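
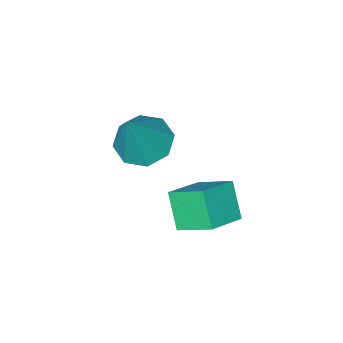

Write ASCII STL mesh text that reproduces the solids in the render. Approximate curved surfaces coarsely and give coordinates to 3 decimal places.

solid 
facet normal -0.457 -0.189 -0.869
outer loop
vertex 1.481 -0.357 1.123
vertex 0.806 -0.459 1.5
vertex 1.17 0.15 1.176
endloop
endfacet
facet normal 0.843 0.528 -0.105
outer loop
vertex 1.481 -0.357 1.123
vertex 1.17 0.15 1.176
vertex 1.574 -0.141 2.96
endloop
endfacet
facet normal -0.457 -0.190 -0.869
outer loop
vertex 1.17 0.15 1.176
vertex 0.806 -0.459 1.5
vertex 0.645 0.3 1.419
endloop
endfacet
facet normal 0.310 0.947 0.084
outer loop
vertex 1.17 0.15 1.176
vertex 0.645 0.3 1.419
vertex 1.574 -0.141 2.96
endloop
endfacet
facet normal -0.458 -0.190 -0.869
outer loop
vertex 0.645 0.3 1.419
vertex 0.806 -0.459 1.5
vertex 0.215 0.005 1.71
endloop
endfacet
facet normal -0.299 0.855 0.425
outer loop
vertex 0.645 0.3 1.419
vertex 0.215 0.005 1.71
vertex 1.574 -0.141 2.96
endloop
endfacet
facet normal -0.457 -0.188 -0.869
outer loop
vertex 0.215 0.005 1.71
vertex 0.806 -0.459 1.5
vertex 0.131 -0.562 1.877
endloop
endfacet
facet normal -0.627 0.304 0.717
outer loop
vertex 0.215 0.005 1.71
vertex 0.131 -0.562 1.877
vertex 1.574 -0.141 2.96
endloop
endfacet
facet normal -0.456 -0.190 -0.869
outer loop
vertex 0.131 -0.562 1.877
vertex 0.806 -0.459 1.5
vertex 0.443 -1.069 1.824
endloop
endfacet
facet normal -0.482 -0.379 0.790
outer loop
vertex 0.131 -0.562 1.877
vertex 0.443 -1.069 1.824
vertex 1.574 -0.141 2.96
endloop
endfacet
facet normal -0.457 -0.190 -0.869
outer loop
vertex 0.443 -1.069 1.824
vertex 0.806 -0.459 1.5
vertex 0.967 -1.218 1.581
endloop
endfacet
facet normal 0.052 -0.798 0.601
outer loop
vertex 0.443 -1.069 1.824
vertex 0.967 -1.218 1.581
vertex 1.574 -0.141 2.96
endloop
endfacet
facet normal -0.456 -0.190 -0.869
outer loop
vertex 0.967 -1.218 1.581
vertex 0.806 -0.459 1.5
vertex 1.397 -0.923 1.291
endloop
endfacet
facet normal 0.659 -0.705 0.260
outer loop
vertex 0.967 -1.218 1.581
vertex 1.397 -0.923 1.291
vertex 1.574 -0.141 2.96
endloop
endfacet
facet normal -0.457 -0.190 -0.869
outer loop
vertex 1.397 -0.923 1.291
vertex 0.806 -0.459 1.5
vertex 1.481 -0.357 1.123
endloop
endfacet
facet normal 0.987 -0.156 -0.032
outer loop
vertex 1.397 -0.923 1.291
vertex 1.481 -0.357 1.123
vertex 1.574 -0.141 2.96
endloop
endfacet
facet normal -0.928 -0.117 -0.354
outer loop
vertex -0.228 0.368 -0.234
vertex -0.566 1.275 0.351
vertex 0.018 1.013 -1.091
endloop
endfacet
facet normal 0.299 -0.802 -0.518
outer loop
vertex 1.066 1.145 -0.691
vertex -0.228 0.368 -0.234
vertex 0.018 1.013 -1.091
endloop
endfacet
facet normal -0.928 -0.117 -0.354
outer loop
vertex 0.018 1.013 -1.091
vertex -0.566 1.275 0.351
vertex -0.32 1.919 -0.506
endloop
endfacet
facet normal 0.223 0.586 -0.779
outer loop
vertex -0.32 1.919 -0.506
vertex 1.066 1.145 -0.691
vertex 0.018 1.013 -1.091
endloop
endfacet
facet normal -0.224 -0.586 0.779
outer loop
vertex -0.228 0.368 -0.234
vertex 0.482 1.407 0.751
vertex -0.566 1.275 0.351
endloop
endfacet
facet normal 0.299 -0.802 -0.517
outer loop
vertex 0.82 0.501 0.166
vertex -0.228 0.368 -0.234
vertex 1.066 1.145 -0.691
endloop
endfacet
facet normal -0.223 -0.586 0.779
outer loop
vertex 0.82 0.501 0.166
vertex 0.482 1.407 0.751
vertex -0.228 0.368 -0.234
endloop
endfacet
facet normal -0.298 0.802 0.517
outer loop
vertex -0.566 1.275 0.351
vertex 0.482 1.407 0.751
vertex -0.32 1.919 -0.506
endloop
endfacet
facet normal 0.223 0.586 -0.779
outer loop
vertex 0.728 2.052 -0.106
vertex 1.066 1.145 -0.691
vertex -0.32 1.919 -0.506
endloop
endfacet
facet normal -0.299 0.802 0.517
outer loop
vertex -0.32 1.919 -0.506
vertex 0.482 1.407 0.751
vertex 0.728 2.052 -0.106
endloop
endfacet
facet normal 0.928 0.117 0.354
outer loop
vertex 0.728 2.052 -0.106
vertex 0.82 0.501 0.166
vertex 1.066 1.145 -0.691
endloop
endfacet
facet normal 0.928 0.117 0.354
outer loop
vertex 0.482 1.407 0.751
vertex 0.82 0.501 0.166
vertex 0.728 2.052 -0.106
endloop
endfacet

endsolid


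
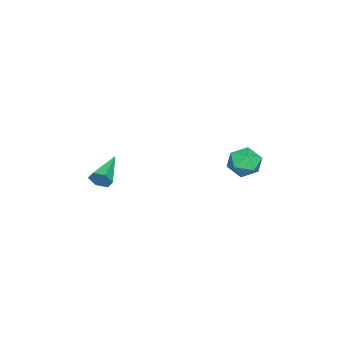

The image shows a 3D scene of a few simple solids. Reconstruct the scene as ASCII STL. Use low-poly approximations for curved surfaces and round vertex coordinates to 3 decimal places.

solid 
facet normal 0.013 -0.183 0.983
outer loop
vertex 0.271 4.114 2.432
vertex -0.64 3.793 2.384
vertex 0.096 3.179 2.26
endloop
endfacet
facet normal 0.665 -0.254 0.703
outer loop
vertex 0.271 4.114 2.432
vertex 0.096 3.179 2.26
vertex 0.791 3.64 1.769
endloop
endfacet
facet normal 0.841 0.366 0.398
outer loop
vertex 0.271 4.114 2.432
vertex 0.791 3.64 1.769
vertex 0.484 4.539 1.59
endloop
endfacet
facet normal 0.298 0.820 0.489
outer loop
vertex 0.271 4.114 2.432
vertex 0.484 4.539 1.59
vertex -0.401 4.634 1.97
endloop
endfacet
facet normal -0.214 0.480 0.851
outer loop
vertex 0.271 4.114 2.432
vertex -0.401 4.634 1.97
vertex -0.64 3.793 2.384
endloop
endfacet
facet normal 0.633 -0.751 0.191
outer loop
vertex 0.791 3.64 1.769
vertex 0.096 3.179 2.26
vertex 0.201 3.026 1.31
endloop
endfacet
facet normal -0.423 -0.637 0.644
outer loop
vertex 0.096 3.179 2.26
vertex -0.64 3.793 2.384
vertex -0.684 3.121 1.69
endloop
endfacet
facet normal -0.790 0.437 0.431
outer loop
vertex -0.64 3.793 2.384
vertex -0.401 4.634 1.97
vertex -0.991 4.02 1.511
endloop
endfacet
facet normal 0.040 0.987 -0.155
outer loop
vertex -0.401 4.634 1.97
vertex 0.484 4.539 1.59
vertex -0.296 4.481 1.02
endloop
endfacet
facet normal 0.919 0.253 -0.303
outer loop
vertex 0.484 4.539 1.59
vertex 0.791 3.64 1.769
vertex 0.44 3.867 0.896
endloop
endfacet
facet normal -0.298 -0.820 -0.489
outer loop
vertex -0.471 3.546 0.848
vertex 0.201 3.026 1.31
vertex -0.684 3.121 1.69
endloop
endfacet
facet normal -0.841 -0.366 -0.398
outer loop
vertex -0.471 3.546 0.848
vertex -0.684 3.121 1.69
vertex -0.991 4.02 1.511
endloop
endfacet
facet normal -0.665 0.254 -0.703
outer loop
vertex -0.471 3.546 0.848
vertex -0.991 4.02 1.511
vertex -0.296 4.481 1.02
endloop
endfacet
facet normal -0.013 0.183 -0.983
outer loop
vertex -0.471 3.546 0.848
vertex -0.296 4.481 1.02
vertex 0.44 3.867 0.896
endloop
endfacet
facet normal 0.214 -0.480 -0.851
outer loop
vertex -0.471 3.546 0.848
vertex 0.44 3.867 0.896
vertex 0.201 3.026 1.31
endloop
endfacet
facet normal -0.040 -0.987 0.155
outer loop
vertex -0.684 3.121 1.69
vertex 0.201 3.026 1.31
vertex 0.096 3.179 2.26
endloop
endfacet
facet normal -0.919 -0.253 0.303
outer loop
vertex -0.991 4.02 1.511
vertex -0.684 3.121 1.69
vertex -0.64 3.793 2.384
endloop
endfacet
facet normal -0.633 0.751 -0.191
outer loop
vertex -0.296 4.481 1.02
vertex -0.991 4.02 1.511
vertex -0.401 4.634 1.97
endloop
endfacet
facet normal 0.423 0.637 -0.644
outer loop
vertex 0.44 3.867 0.896
vertex -0.296 4.481 1.02
vertex 0.484 4.539 1.59
endloop
endfacet
facet normal 0.790 -0.437 -0.431
outer loop
vertex 0.201 3.026 1.31
vertex 0.44 3.867 0.896
vertex 0.791 3.64 1.769
endloop
endfacet
facet normal 0.953 0.030 -0.302
outer loop
vertex 2.183 -3.259 0.422
vertex 1.998 -2.949 -0.131
vertex 2.157 -2.599 0.406
endloop
endfacet
facet normal 0.027 0.025 0.999
outer loop
vertex 2.183 -3.259 0.422
vertex 2.157 -2.599 0.406
vertex 0.102 -3.011 0.471
endloop
endfacet
facet normal 0.953 0.032 -0.303
outer loop
vertex 2.157 -2.599 0.406
vertex 1.998 -2.949 -0.131
vertex 1.971 -2.29 -0.147
endloop
endfacet
facet normal -0.152 0.840 0.521
outer loop
vertex 2.157 -2.599 0.406
vertex 1.971 -2.29 -0.147
vertex 0.102 -3.011 0.471
endloop
endfacet
facet normal 0.952 0.032 -0.303
outer loop
vertex 1.971 -2.29 -0.147
vertex 1.998 -2.949 -0.131
vertex 1.812 -2.639 -0.683
endloop
endfacet
facet normal -0.441 0.806 -0.394
outer loop
vertex 1.971 -2.29 -0.147
vertex 1.812 -2.639 -0.683
vertex 0.102 -3.011 0.471
endloop
endfacet
facet normal 0.952 0.032 -0.303
outer loop
vertex 1.812 -2.639 -0.683
vertex 1.998 -2.949 -0.131
vertex 1.839 -3.298 -0.668
endloop
endfacet
facet normal -0.553 -0.042 -0.832
outer loop
vertex 1.812 -2.639 -0.683
vertex 1.839 -3.298 -0.668
vertex 0.102 -3.011 0.471
endloop
endfacet
facet normal 0.953 0.032 -0.303
outer loop
vertex 1.839 -3.298 -0.668
vertex 1.998 -2.949 -0.131
vertex 2.025 -3.608 -0.115
endloop
endfacet
facet normal -0.374 -0.857 -0.355
outer loop
vertex 1.839 -3.298 -0.668
vertex 2.025 -3.608 -0.115
vertex 0.102 -3.011 0.471
endloop
endfacet
facet normal 0.953 0.032 -0.301
outer loop
vertex 2.025 -3.608 -0.115
vertex 1.998 -2.949 -0.131
vertex 2.183 -3.259 0.422
endloop
endfacet
facet normal -0.085 -0.824 0.560
outer loop
vertex 2.025 -3.608 -0.115
vertex 2.183 -3.259 0.422
vertex 0.102 -3.011 0.471
endloop
endfacet

endsolid


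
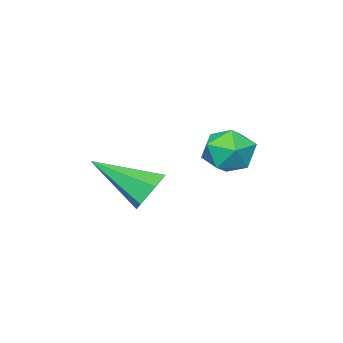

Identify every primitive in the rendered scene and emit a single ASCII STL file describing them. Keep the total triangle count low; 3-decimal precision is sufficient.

solid 
facet normal -0.402 0.760 -0.511
outer loop
vertex -2.722 -2.058 1.091
vertex -3.455 -2.319 1.279
vertex -3.08 -1.799 1.758
endloop
endfacet
facet normal 0.883 0.305 0.356
outer loop
vertex -2.722 -2.058 1.091
vertex -3.08 -1.799 1.758
vertex -2.585 -3.961 2.381
endloop
endfacet
facet normal -0.403 0.760 -0.510
outer loop
vertex -3.08 -1.799 1.758
vertex -3.455 -2.319 1.279
vertex -3.813 -2.061 1.946
endloop
endfacet
facet normal 0.134 0.303 0.944
outer loop
vertex -3.08 -1.799 1.758
vertex -3.813 -2.061 1.946
vertex -2.585 -3.961 2.381
endloop
endfacet
facet normal -0.403 0.760 -0.510
outer loop
vertex -3.813 -2.061 1.946
vertex -3.455 -2.319 1.279
vertex -4.187 -2.581 1.467
endloop
endfacet
facet normal -0.626 -0.235 0.744
outer loop
vertex -3.813 -2.061 1.946
vertex -4.187 -2.581 1.467
vertex -2.585 -3.961 2.381
endloop
endfacet
facet normal -0.403 0.760 -0.510
outer loop
vertex -4.187 -2.581 1.467
vertex -3.455 -2.319 1.279
vertex -3.829 -2.839 0.8
endloop
endfacet
facet normal -0.637 -0.769 -0.044
outer loop
vertex -4.187 -2.581 1.467
vertex -3.829 -2.839 0.8
vertex -2.585 -3.961 2.381
endloop
endfacet
facet normal -0.402 0.760 -0.511
outer loop
vertex -3.829 -2.839 0.8
vertex -3.455 -2.319 1.279
vertex -3.096 -2.578 0.612
endloop
endfacet
facet normal 0.111 -0.767 -0.632
outer loop
vertex -3.829 -2.839 0.8
vertex -3.096 -2.578 0.612
vertex -2.585 -3.961 2.381
endloop
endfacet
facet normal -0.402 0.760 -0.511
outer loop
vertex -3.096 -2.578 0.612
vertex -3.455 -2.319 1.279
vertex -2.722 -2.058 1.091
endloop
endfacet
facet normal 0.872 -0.230 -0.432
outer loop
vertex -3.096 -2.578 0.612
vertex -2.722 -2.058 1.091
vertex -2.585 -3.961 2.381
endloop
endfacet
facet normal 0.017 0.692 0.722
outer loop
vertex -4.425 0.913 3.812
vertex -3.989 0.336 4.355
vertex -3.521 0.889 3.814
endloop
endfacet
facet normal 0.026 0.997 0.077
outer loop
vertex -4.425 0.913 3.812
vertex -3.521 0.889 3.814
vertex -3.97 0.961 3.032
endloop
endfacet
facet normal -0.557 0.783 -0.277
outer loop
vertex -4.425 0.913 3.812
vertex -3.97 0.961 3.032
vertex -4.715 0.452 3.09
endloop
endfacet
facet normal -0.926 0.347 0.150
outer loop
vertex -4.425 0.913 3.812
vertex -4.715 0.452 3.09
vertex -4.727 0.066 3.907
endloop
endfacet
facet normal -0.572 0.290 0.767
outer loop
vertex -4.425 0.913 3.812
vertex -4.727 0.066 3.907
vertex -3.989 0.336 4.355
endloop
endfacet
facet normal 0.598 0.753 -0.274
outer loop
vertex -3.97 0.961 3.032
vertex -3.521 0.889 3.814
vertex -3.253 0.414 3.093
endloop
endfacet
facet normal 0.583 0.259 0.770
outer loop
vertex -3.521 0.889 3.814
vertex -3.989 0.336 4.355
vertex -3.265 0.028 3.91
endloop
endfacet
facet normal -0.369 -0.390 0.843
outer loop
vertex -3.989 0.336 4.355
vertex -4.727 0.066 3.907
vertex -4.01 -0.481 3.968
endloop
endfacet
facet normal -0.942 -0.297 -0.154
outer loop
vertex -4.727 0.066 3.907
vertex -4.715 0.452 3.09
vertex -4.459 -0.409 3.186
endloop
endfacet
facet normal -0.345 0.409 -0.845
outer loop
vertex -4.715 0.452 3.09
vertex -3.97 0.961 3.032
vertex -3.991 0.144 2.645
endloop
endfacet
facet normal 0.926 -0.347 -0.150
outer loop
vertex -3.555 -0.433 3.188
vertex -3.253 0.414 3.093
vertex -3.265 0.028 3.91
endloop
endfacet
facet normal 0.557 -0.783 0.277
outer loop
vertex -3.555 -0.433 3.188
vertex -3.265 0.028 3.91
vertex -4.01 -0.481 3.968
endloop
endfacet
facet normal -0.026 -0.997 -0.077
outer loop
vertex -3.555 -0.433 3.188
vertex -4.01 -0.481 3.968
vertex -4.459 -0.409 3.186
endloop
endfacet
facet normal -0.017 -0.692 -0.722
outer loop
vertex -3.555 -0.433 3.188
vertex -4.459 -0.409 3.186
vertex -3.991 0.144 2.645
endloop
endfacet
facet normal 0.572 -0.290 -0.767
outer loop
vertex -3.555 -0.433 3.188
vertex -3.991 0.144 2.645
vertex -3.253 0.414 3.093
endloop
endfacet
facet normal 0.942 0.297 0.154
outer loop
vertex -3.265 0.028 3.91
vertex -3.253 0.414 3.093
vertex -3.521 0.889 3.814
endloop
endfacet
facet normal 0.345 -0.409 0.845
outer loop
vertex -4.01 -0.481 3.968
vertex -3.265 0.028 3.91
vertex -3.989 0.336 4.355
endloop
endfacet
facet normal -0.598 -0.753 0.274
outer loop
vertex -4.459 -0.409 3.186
vertex -4.01 -0.481 3.968
vertex -4.727 0.066 3.907
endloop
endfacet
facet normal -0.583 -0.259 -0.770
outer loop
vertex -3.991 0.144 2.645
vertex -4.459 -0.409 3.186
vertex -4.715 0.452 3.09
endloop
endfacet
facet normal 0.369 0.390 -0.843
outer loop
vertex -3.253 0.414 3.093
vertex -3.991 0.144 2.645
vertex -3.97 0.961 3.032
endloop
endfacet

endsolid


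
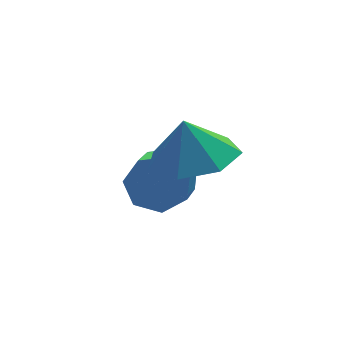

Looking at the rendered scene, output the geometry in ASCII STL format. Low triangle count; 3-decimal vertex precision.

solid 
facet normal 0.356 0.799 -0.485
outer loop
vertex -1.06 2.639 -0.363
vertex -1.385 2.383 -1.024
vertex -1.692 2.85 -0.48
endloop
endfacet
facet normal 0.013 0.514 0.858
outer loop
vertex -1.06 2.639 -0.363
vertex -1.692 2.85 -0.48
vertex -1.67 1.272 0.465
endloop
endfacet
facet normal 0.014 0.514 0.858
outer loop
vertex -1.67 1.272 0.465
vertex -1.692 2.85 -0.48
vertex -2.302 1.484 0.348
endloop
endfacet
facet normal -0.358 -0.799 0.484
outer loop
vertex -1.67 1.272 0.465
vertex -2.302 1.484 0.348
vertex -1.995 1.017 -0.196
endloop
endfacet
facet normal 0.357 0.799 -0.484
outer loop
vertex -1.692 2.85 -0.48
vertex -1.385 2.383 -1.024
vertex -2.093 2.71 -1.007
endloop
endfacet
facet normal -0.722 0.565 0.400
outer loop
vertex -1.692 2.85 -0.48
vertex -2.093 2.71 -1.007
vertex -2.302 1.484 0.348
endloop
endfacet
facet normal -0.722 0.565 0.400
outer loop
vertex -2.302 1.484 0.348
vertex -2.093 2.71 -1.007
vertex -2.703 1.344 -0.179
endloop
endfacet
facet normal -0.357 -0.799 0.484
outer loop
vertex -2.302 1.484 0.348
vertex -2.703 1.344 -0.179
vertex -1.995 1.017 -0.196
endloop
endfacet
facet normal 0.357 0.799 -0.484
outer loop
vertex -2.093 2.71 -1.007
vertex -1.385 2.383 -1.024
vertex -1.961 2.324 -1.547
endloop
endfacet
facet normal -0.914 0.190 -0.359
outer loop
vertex -2.093 2.71 -1.007
vertex -1.961 2.324 -1.547
vertex -2.703 1.344 -0.179
endloop
endfacet
facet normal -0.914 0.190 -0.359
outer loop
vertex -2.703 1.344 -0.179
vertex -1.961 2.324 -1.547
vertex -2.571 0.957 -0.719
endloop
endfacet
facet normal -0.357 -0.798 0.485
outer loop
vertex -2.703 1.344 -0.179
vertex -2.571 0.957 -0.719
vertex -1.995 1.017 -0.196
endloop
endfacet
facet normal 0.358 0.799 -0.484
outer loop
vertex -1.961 2.324 -1.547
vertex -1.385 2.383 -1.024
vertex -1.395 1.982 -1.693
endloop
endfacet
facet normal -0.417 -0.328 -0.848
outer loop
vertex -1.961 2.324 -1.547
vertex -1.395 1.982 -1.693
vertex -2.571 0.957 -0.719
endloop
endfacet
facet normal -0.416 -0.328 -0.848
outer loop
vertex -2.571 0.957 -0.719
vertex -1.395 1.982 -1.693
vertex -2.005 0.616 -0.865
endloop
endfacet
facet normal -0.356 -0.799 0.484
outer loop
vertex -2.571 0.957 -0.719
vertex -2.005 0.616 -0.865
vertex -1.995 1.017 -0.196
endloop
endfacet
facet normal 0.357 0.799 -0.484
outer loop
vertex -1.395 1.982 -1.693
vertex -1.385 2.383 -1.024
vertex -0.822 1.943 -1.335
endloop
endfacet
facet normal 0.395 -0.599 -0.697
outer loop
vertex -1.395 1.982 -1.693
vertex -0.822 1.943 -1.335
vertex -2.005 0.616 -0.865
endloop
endfacet
facet normal 0.394 -0.598 -0.698
outer loop
vertex -2.005 0.616 -0.865
vertex -0.822 1.943 -1.335
vertex -1.432 0.577 -0.508
endloop
endfacet
facet normal -0.356 -0.799 0.484
outer loop
vertex -2.005 0.616 -0.865
vertex -1.432 0.577 -0.508
vertex -1.995 1.017 -0.196
endloop
endfacet
facet normal 0.357 0.799 -0.484
outer loop
vertex -0.822 1.943 -1.335
vertex -1.385 2.383 -1.024
vertex -0.672 2.235 -0.743
endloop
endfacet
facet normal 0.908 -0.419 -0.023
outer loop
vertex -0.822 1.943 -1.335
vertex -0.672 2.235 -0.743
vertex -1.432 0.577 -0.508
endloop
endfacet
facet normal 0.908 -0.419 -0.022
outer loop
vertex -1.432 0.577 -0.508
vertex -0.672 2.235 -0.743
vertex -1.283 0.869 0.084
endloop
endfacet
facet normal -0.356 -0.799 0.484
outer loop
vertex -1.432 0.577 -0.508
vertex -1.283 0.869 0.084
vertex -1.995 1.017 -0.196
endloop
endfacet
facet normal 0.357 0.799 -0.485
outer loop
vertex -0.672 2.235 -0.743
vertex -1.385 2.383 -1.024
vertex -1.06 2.639 -0.363
endloop
endfacet
facet normal 0.737 0.077 0.671
outer loop
vertex -0.672 2.235 -0.743
vertex -1.06 2.639 -0.363
vertex -1.283 0.869 0.084
endloop
endfacet
facet normal 0.739 0.076 0.670
outer loop
vertex -1.283 0.869 0.084
vertex -1.06 2.639 -0.363
vertex -1.67 1.272 0.465
endloop
endfacet
facet normal -0.356 -0.799 0.484
outer loop
vertex -1.283 0.869 0.084
vertex -1.67 1.272 0.465
vertex -1.995 1.017 -0.196
endloop
endfacet
facet normal 0.160 -0.167 -0.973
outer loop
vertex -0.317 0.109 1.174
vertex -1.298 0.524 0.941
vertex -0.34 1.04 1.01
endloop
endfacet
facet normal 0.646 0.148 0.749
outer loop
vertex -0.317 0.109 1.174
vertex -0.34 1.04 1.01
vertex -1.482 0.716 2.059
endloop
endfacet
facet normal 0.161 -0.169 -0.972
outer loop
vertex -0.34 1.04 1.01
vertex -1.298 0.524 0.941
vertex -1.084 1.582 0.793
endloop
endfacet
facet normal 0.348 0.719 0.601
outer loop
vertex -0.34 1.04 1.01
vertex -1.084 1.582 0.793
vertex -1.482 0.716 2.059
endloop
endfacet
facet normal 0.160 -0.168 -0.973
outer loop
vertex -1.084 1.582 0.793
vertex -1.298 0.524 0.941
vertex -1.989 1.327 0.688
endloop
endfacet
facet normal -0.289 0.830 0.477
outer loop
vertex -1.084 1.582 0.793
vertex -1.989 1.327 0.688
vertex -1.482 0.716 2.059
endloop
endfacet
facet normal 0.161 -0.168 -0.973
outer loop
vertex -1.989 1.327 0.688
vertex -1.298 0.524 0.941
vertex -2.373 0.467 0.773
endloop
endfacet
facet normal -0.788 0.398 0.469
outer loop
vertex -1.989 1.327 0.688
vertex -2.373 0.467 0.773
vertex -1.482 0.716 2.059
endloop
endfacet
facet normal 0.161 -0.167 -0.973
outer loop
vertex -2.373 0.467 0.773
vertex -1.298 0.524 0.941
vertex -1.947 -0.351 0.984
endloop
endfacet
facet normal -0.772 -0.252 0.584
outer loop
vertex -2.373 0.467 0.773
vertex -1.947 -0.351 0.984
vertex -1.482 0.716 2.059
endloop
endfacet
facet normal 0.161 -0.167 -0.973
outer loop
vertex -1.947 -0.351 0.984
vertex -1.298 0.524 0.941
vertex -1.032 -0.51 1.163
endloop
endfacet
facet normal -0.253 -0.630 0.734
outer loop
vertex -1.947 -0.351 0.984
vertex -1.032 -0.51 1.163
vertex -1.482 0.716 2.059
endloop
endfacet
facet normal 0.160 -0.168 -0.973
outer loop
vertex -1.032 -0.51 1.163
vertex -1.298 0.524 0.941
vertex -0.317 0.109 1.174
endloop
endfacet
facet normal 0.379 -0.452 0.808
outer loop
vertex -1.032 -0.51 1.163
vertex -0.317 0.109 1.174
vertex -1.482 0.716 2.059
endloop
endfacet

endsolid


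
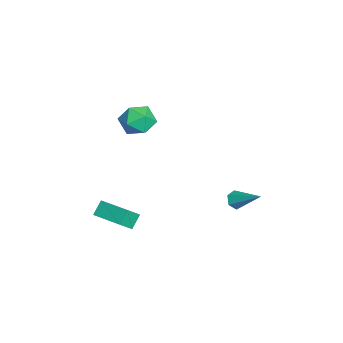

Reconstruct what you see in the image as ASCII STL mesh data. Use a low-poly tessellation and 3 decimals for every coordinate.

solid 
facet normal -0.458 0.875 0.160
outer loop
vertex -0.968 -1.28 2.165
vertex -1.847 -1.699 1.942
vertex -1.519 -1.7 2.885
endloop
endfacet
facet normal 0.124 0.813 0.569
outer loop
vertex -0.968 -1.28 2.165
vertex -1.519 -1.7 2.885
vertex -0.53 -1.839 2.868
endloop
endfacet
facet normal 0.686 0.714 0.140
outer loop
vertex -0.968 -1.28 2.165
vertex -0.53 -1.839 2.868
vertex -0.247 -1.924 1.914
endloop
endfacet
facet normal 0.452 0.714 -0.534
outer loop
vertex -0.968 -1.28 2.165
vertex -0.247 -1.924 1.914
vertex -1.061 -1.837 1.341
endloop
endfacet
facet normal -0.256 0.814 -0.521
outer loop
vertex -0.968 -1.28 2.165
vertex -1.061 -1.837 1.341
vertex -1.847 -1.699 1.942
endloop
endfacet
facet normal 0.049 0.229 0.972
outer loop
vertex -0.53 -1.839 2.868
vertex -1.519 -1.7 2.885
vertex -1.139 -2.603 3.079
endloop
endfacet
facet normal -0.891 0.330 0.310
outer loop
vertex -1.519 -1.7 2.885
vertex -1.847 -1.699 1.942
vertex -1.953 -2.516 2.506
endloop
endfacet
facet normal -0.565 0.232 -0.792
outer loop
vertex -1.847 -1.699 1.942
vertex -1.061 -1.837 1.341
vertex -1.67 -2.601 1.552
endloop
endfacet
facet normal 0.579 0.069 -0.812
outer loop
vertex -1.061 -1.837 1.341
vertex -0.247 -1.924 1.914
vertex -0.681 -2.74 1.535
endloop
endfacet
facet normal 0.958 0.068 0.278
outer loop
vertex -0.247 -1.924 1.914
vertex -0.53 -1.839 2.868
vertex -0.353 -2.741 2.478
endloop
endfacet
facet normal -0.452 -0.714 0.534
outer loop
vertex -1.232 -3.16 2.255
vertex -1.139 -2.603 3.079
vertex -1.953 -2.516 2.506
endloop
endfacet
facet normal -0.686 -0.714 -0.140
outer loop
vertex -1.232 -3.16 2.255
vertex -1.953 -2.516 2.506
vertex -1.67 -2.601 1.552
endloop
endfacet
facet normal -0.124 -0.813 -0.569
outer loop
vertex -1.232 -3.16 2.255
vertex -1.67 -2.601 1.552
vertex -0.681 -2.74 1.535
endloop
endfacet
facet normal 0.458 -0.875 -0.160
outer loop
vertex -1.232 -3.16 2.255
vertex -0.681 -2.74 1.535
vertex -0.353 -2.741 2.478
endloop
endfacet
facet normal 0.256 -0.814 0.521
outer loop
vertex -1.232 -3.16 2.255
vertex -0.353 -2.741 2.478
vertex -1.139 -2.603 3.079
endloop
endfacet
facet normal -0.579 -0.069 0.812
outer loop
vertex -1.953 -2.516 2.506
vertex -1.139 -2.603 3.079
vertex -1.519 -1.7 2.885
endloop
endfacet
facet normal -0.958 -0.068 -0.278
outer loop
vertex -1.67 -2.601 1.552
vertex -1.953 -2.516 2.506
vertex -1.847 -1.699 1.942
endloop
endfacet
facet normal -0.049 -0.229 -0.972
outer loop
vertex -0.681 -2.74 1.535
vertex -1.67 -2.601 1.552
vertex -1.061 -1.837 1.341
endloop
endfacet
facet normal 0.891 -0.330 -0.310
outer loop
vertex -0.353 -2.741 2.478
vertex -0.681 -2.74 1.535
vertex -0.247 -1.924 1.914
endloop
endfacet
facet normal 0.565 -0.232 0.792
outer loop
vertex -1.139 -2.603 3.079
vertex -0.353 -2.741 2.478
vertex -0.53 -1.839 2.868
endloop
endfacet
facet normal -0.684 -0.722 -0.106
outer loop
vertex 0.489 -4.048 -2.403
vertex -0.022 -3.449 -3.186
vertex 0.998 -4.438 -3.034
endloop
endfacet
facet normal 0.460 -0.540 0.705
outer loop
vertex 2.162 -3.211 -2.854
vertex 0.489 -4.048 -2.403
vertex 0.998 -4.438 -3.034
endloop
endfacet
facet normal -0.684 -0.722 -0.107
outer loop
vertex 0.998 -4.438 -3.034
vertex -0.022 -3.449 -3.186
vertex 0.488 -3.839 -3.817
endloop
endfacet
facet normal 0.566 -0.434 -0.701
outer loop
vertex 0.488 -3.839 -3.817
vertex 2.162 -3.211 -2.854
vertex 0.998 -4.438 -3.034
endloop
endfacet
facet normal -0.566 0.434 0.701
outer loop
vertex 0.489 -4.048 -2.403
vertex 1.142 -2.222 -3.006
vertex -0.022 -3.449 -3.186
endloop
endfacet
facet normal 0.460 -0.539 0.705
outer loop
vertex 1.652 -2.821 -2.223
vertex 0.489 -4.048 -2.403
vertex 2.162 -3.211 -2.854
endloop
endfacet
facet normal -0.566 0.434 0.701
outer loop
vertex 1.652 -2.821 -2.223
vertex 1.142 -2.222 -3.006
vertex 0.489 -4.048 -2.403
endloop
endfacet
facet normal -0.460 0.540 -0.705
outer loop
vertex -0.022 -3.449 -3.186
vertex 1.142 -2.222 -3.006
vertex 0.488 -3.839 -3.817
endloop
endfacet
facet normal 0.566 -0.434 -0.701
outer loop
vertex 1.651 -2.612 -3.637
vertex 2.162 -3.211 -2.854
vertex 0.488 -3.839 -3.817
endloop
endfacet
facet normal -0.460 0.540 -0.705
outer loop
vertex 0.488 -3.839 -3.817
vertex 1.142 -2.222 -3.006
vertex 1.651 -2.612 -3.637
endloop
endfacet
facet normal 0.684 0.722 0.106
outer loop
vertex 1.651 -2.612 -3.637
vertex 1.652 -2.821 -2.223
vertex 2.162 -3.211 -2.854
endloop
endfacet
facet normal 0.684 0.721 0.106
outer loop
vertex 1.142 -2.222 -3.006
vertex 1.652 -2.821 -2.223
vertex 1.651 -2.612 -3.637
endloop
endfacet
facet normal -0.541 -0.633 -0.553
outer loop
vertex 0.399 2.467 -3.42
vertex 0.016 2.438 -3.012
vertex -0.03 2.827 -3.412
endloop
endfacet
facet normal 0.477 0.583 -0.658
outer loop
vertex 0.399 2.467 -3.42
vertex -0.03 2.827 -3.412
vertex 0.984 3.562 -2.028
endloop
endfacet
facet normal -0.544 -0.632 -0.552
outer loop
vertex -0.03 2.827 -3.412
vertex 0.016 2.438 -3.012
vertex -0.412 2.799 -3.004
endloop
endfacet
facet normal -0.328 0.913 -0.244
outer loop
vertex -0.03 2.827 -3.412
vertex -0.412 2.799 -3.004
vertex 0.984 3.562 -2.028
endloop
endfacet
facet normal -0.543 -0.632 -0.553
outer loop
vertex -0.412 2.799 -3.004
vertex 0.016 2.438 -3.012
vertex -0.366 2.409 -2.604
endloop
endfacet
facet normal -0.663 0.496 0.560
outer loop
vertex -0.412 2.799 -3.004
vertex -0.366 2.409 -2.604
vertex 0.984 3.562 -2.028
endloop
endfacet
facet normal -0.543 -0.632 -0.553
outer loop
vertex -0.366 2.409 -2.604
vertex 0.016 2.438 -3.012
vertex 0.062 2.048 -2.612
endloop
endfacet
facet normal -0.192 -0.249 0.949
outer loop
vertex -0.366 2.409 -2.604
vertex 0.062 2.048 -2.612
vertex 0.984 3.562 -2.028
endloop
endfacet
facet normal -0.543 -0.632 -0.553
outer loop
vertex 0.062 2.048 -2.612
vertex 0.016 2.438 -3.012
vertex 0.445 2.077 -3.021
endloop
endfacet
facet normal 0.615 -0.580 0.534
outer loop
vertex 0.062 2.048 -2.612
vertex 0.445 2.077 -3.021
vertex 0.984 3.562 -2.028
endloop
endfacet
facet normal -0.543 -0.631 -0.554
outer loop
vertex 0.445 2.077 -3.021
vertex 0.016 2.438 -3.012
vertex 0.399 2.467 -3.42
endloop
endfacet
facet normal 0.949 -0.164 -0.270
outer loop
vertex 0.445 2.077 -3.021
vertex 0.399 2.467 -3.42
vertex 0.984 3.562 -2.028
endloop
endfacet

endsolid


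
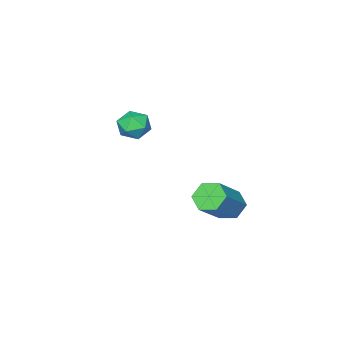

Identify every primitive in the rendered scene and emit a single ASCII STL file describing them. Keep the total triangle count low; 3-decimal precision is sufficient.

solid 
facet normal -0.743 -0.170 -0.648
outer loop
vertex -0.689 1.993 -3.925
vertex -1.134 2.028 -3.424
vertex -0.966 2.582 -3.762
endloop
endfacet
facet normal 0.528 0.448 -0.722
outer loop
vertex -0.689 1.993 -3.925
vertex -0.966 2.582 -3.762
vertex 0.558 2.278 -2.836
endloop
endfacet
facet normal 0.528 0.448 -0.722
outer loop
vertex 0.558 2.278 -2.836
vertex -0.966 2.582 -3.762
vertex 0.282 2.866 -2.673
endloop
endfacet
facet normal 0.743 0.169 0.648
outer loop
vertex 0.558 2.278 -2.836
vertex 0.282 2.866 -2.673
vertex 0.114 2.312 -2.336
endloop
endfacet
facet normal -0.743 -0.169 -0.647
outer loop
vertex -0.966 2.582 -3.762
vertex -1.134 2.028 -3.424
vertex -1.41 2.616 -3.261
endloop
endfacet
facet normal -0.093 0.984 -0.150
outer loop
vertex -0.966 2.582 -3.762
vertex -1.41 2.616 -3.261
vertex 0.282 2.866 -2.673
endloop
endfacet
facet normal -0.093 0.984 -0.151
outer loop
vertex 0.282 2.866 -2.673
vertex -1.41 2.616 -3.261
vertex -0.163 2.901 -2.173
endloop
endfacet
facet normal 0.742 0.169 0.649
outer loop
vertex 0.282 2.866 -2.673
vertex -0.163 2.901 -2.173
vertex 0.114 2.312 -2.336
endloop
endfacet
facet normal -0.743 -0.169 -0.648
outer loop
vertex -1.41 2.616 -3.261
vertex -1.134 2.028 -3.424
vertex -1.578 2.062 -2.924
endloop
endfacet
facet normal -0.621 0.536 0.572
outer loop
vertex -1.41 2.616 -3.261
vertex -1.578 2.062 -2.924
vertex -0.163 2.901 -2.173
endloop
endfacet
facet normal -0.621 0.537 0.571
outer loop
vertex -0.163 2.901 -2.173
vertex -1.578 2.062 -2.924
vertex -0.331 2.347 -1.835
endloop
endfacet
facet normal 0.743 0.170 0.648
outer loop
vertex -0.163 2.901 -2.173
vertex -0.331 2.347 -1.835
vertex 0.114 2.312 -2.336
endloop
endfacet
facet normal -0.743 -0.169 -0.648
outer loop
vertex -1.578 2.062 -2.924
vertex -1.134 2.028 -3.424
vertex -1.302 1.474 -3.087
endloop
endfacet
facet normal -0.528 -0.448 0.722
outer loop
vertex -1.578 2.062 -2.924
vertex -1.302 1.474 -3.087
vertex -0.331 2.347 -1.835
endloop
endfacet
facet normal -0.528 -0.448 0.722
outer loop
vertex -0.331 2.347 -1.835
vertex -1.302 1.474 -3.087
vertex -0.054 1.758 -1.998
endloop
endfacet
facet normal 0.743 0.170 0.648
outer loop
vertex -0.331 2.347 -1.835
vertex -0.054 1.758 -1.998
vertex 0.114 2.312 -2.336
endloop
endfacet
facet normal -0.742 -0.169 -0.649
outer loop
vertex -1.302 1.474 -3.087
vertex -1.134 2.028 -3.424
vertex -0.857 1.439 -3.587
endloop
endfacet
facet normal 0.092 -0.984 0.151
outer loop
vertex -1.302 1.474 -3.087
vertex -0.857 1.439 -3.587
vertex -0.054 1.758 -1.998
endloop
endfacet
facet normal 0.094 -0.984 0.150
outer loop
vertex -0.054 1.758 -1.998
vertex -0.857 1.439 -3.587
vertex 0.39 1.724 -2.499
endloop
endfacet
facet normal 0.743 0.169 0.647
outer loop
vertex -0.054 1.758 -1.998
vertex 0.39 1.724 -2.499
vertex 0.114 2.312 -2.336
endloop
endfacet
facet normal -0.743 -0.170 -0.648
outer loop
vertex -0.857 1.439 -3.587
vertex -1.134 2.028 -3.424
vertex -0.689 1.993 -3.925
endloop
endfacet
facet normal 0.621 -0.537 -0.571
outer loop
vertex -0.857 1.439 -3.587
vertex -0.689 1.993 -3.925
vertex 0.39 1.724 -2.499
endloop
endfacet
facet normal 0.621 -0.536 -0.571
outer loop
vertex 0.39 1.724 -2.499
vertex -0.689 1.993 -3.925
vertex 0.558 2.278 -2.836
endloop
endfacet
facet normal 0.743 0.169 0.648
outer loop
vertex 0.39 1.724 -2.499
vertex 0.558 2.278 -2.836
vertex 0.114 2.312 -2.336
endloop
endfacet
facet normal -0.218 -0.014 0.976
outer loop
vertex -0.989 -2.149 -0.539
vertex -0.705 -2.792 -0.485
vertex -0.305 -2.22 -0.387
endloop
endfacet
facet normal -0.099 0.654 0.750
outer loop
vertex -0.989 -2.149 -0.539
vertex -0.305 -2.22 -0.387
vertex -0.515 -1.727 -0.845
endloop
endfacet
facet normal -0.562 0.795 0.226
outer loop
vertex -0.989 -2.149 -0.539
vertex -0.515 -1.727 -0.845
vertex -1.045 -1.994 -1.224
endloop
endfacet
facet normal -0.968 0.215 0.128
outer loop
vertex -0.989 -2.149 -0.539
vertex -1.045 -1.994 -1.224
vertex -1.162 -2.652 -1.002
endloop
endfacet
facet normal -0.755 -0.284 0.591
outer loop
vertex -0.989 -2.149 -0.539
vertex -1.162 -2.652 -1.002
vertex -0.705 -2.792 -0.485
endloop
endfacet
facet normal 0.558 0.680 0.476
outer loop
vertex -0.515 -1.727 -0.845
vertex -0.305 -2.22 -0.387
vertex 0.062 -2.108 -0.978
endloop
endfacet
facet normal 0.366 -0.400 0.840
outer loop
vertex -0.305 -2.22 -0.387
vertex -0.705 -2.792 -0.485
vertex -0.055 -2.766 -0.756
endloop
endfacet
facet normal -0.502 -0.837 0.218
outer loop
vertex -0.705 -2.792 -0.485
vertex -1.162 -2.652 -1.002
vertex -0.585 -3.033 -1.135
endloop
endfacet
facet normal -0.847 -0.029 -0.531
outer loop
vertex -1.162 -2.652 -1.002
vertex -1.045 -1.994 -1.224
vertex -0.795 -2.54 -1.593
endloop
endfacet
facet normal -0.191 0.908 -0.372
outer loop
vertex -1.045 -1.994 -1.224
vertex -0.515 -1.727 -0.845
vertex -0.395 -1.968 -1.495
endloop
endfacet
facet normal 0.968 -0.215 -0.128
outer loop
vertex -0.111 -2.611 -1.441
vertex 0.062 -2.108 -0.978
vertex -0.055 -2.766 -0.756
endloop
endfacet
facet normal 0.562 -0.795 -0.226
outer loop
vertex -0.111 -2.611 -1.441
vertex -0.055 -2.766 -0.756
vertex -0.585 -3.033 -1.135
endloop
endfacet
facet normal 0.099 -0.654 -0.750
outer loop
vertex -0.111 -2.611 -1.441
vertex -0.585 -3.033 -1.135
vertex -0.795 -2.54 -1.593
endloop
endfacet
facet normal 0.218 0.014 -0.976
outer loop
vertex -0.111 -2.611 -1.441
vertex -0.795 -2.54 -1.593
vertex -0.395 -1.968 -1.495
endloop
endfacet
facet normal 0.755 0.284 -0.591
outer loop
vertex -0.111 -2.611 -1.441
vertex -0.395 -1.968 -1.495
vertex 0.062 -2.108 -0.978
endloop
endfacet
facet normal 0.847 0.029 0.531
outer loop
vertex -0.055 -2.766 -0.756
vertex 0.062 -2.108 -0.978
vertex -0.305 -2.22 -0.387
endloop
endfacet
facet normal 0.191 -0.908 0.372
outer loop
vertex -0.585 -3.033 -1.135
vertex -0.055 -2.766 -0.756
vertex -0.705 -2.792 -0.485
endloop
endfacet
facet normal -0.558 -0.680 -0.476
outer loop
vertex -0.795 -2.54 -1.593
vertex -0.585 -3.033 -1.135
vertex -1.162 -2.652 -1.002
endloop
endfacet
facet normal -0.366 0.400 -0.840
outer loop
vertex -0.395 -1.968 -1.495
vertex -0.795 -2.54 -1.593
vertex -1.045 -1.994 -1.224
endloop
endfacet
facet normal 0.502 0.837 -0.218
outer loop
vertex 0.062 -2.108 -0.978
vertex -0.395 -1.968 -1.495
vertex -0.515 -1.727 -0.845
endloop
endfacet

endsolid


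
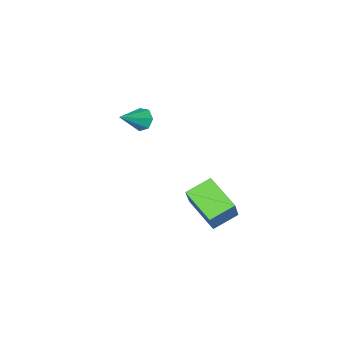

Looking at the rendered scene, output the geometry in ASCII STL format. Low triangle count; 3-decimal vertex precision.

solid 
facet normal -0.830 -0.156 -0.536
outer loop
vertex -3.134 -3.432 0.886
vertex -3.467 -3.73 1.488
vertex -3.458 -3.014 1.266
endloop
endfacet
facet normal 0.528 0.758 -0.383
outer loop
vertex -3.134 -3.432 0.886
vertex -3.458 -3.014 1.266
vertex -1.973 -3.45 2.452
endloop
endfacet
facet normal -0.829 -0.156 -0.537
outer loop
vertex -3.458 -3.014 1.266
vertex -3.467 -3.73 1.488
vertex -3.789 -3.136 1.813
endloop
endfacet
facet normal 0.075 0.963 0.260
outer loop
vertex -3.458 -3.014 1.266
vertex -3.789 -3.136 1.813
vertex -1.973 -3.45 2.452
endloop
endfacet
facet normal -0.829 -0.156 -0.536
outer loop
vertex -3.789 -3.136 1.813
vertex -3.467 -3.73 1.488
vertex -3.877 -3.706 2.115
endloop
endfacet
facet normal -0.215 0.483 0.849
outer loop
vertex -3.789 -3.136 1.813
vertex -3.877 -3.706 2.115
vertex -1.973 -3.45 2.452
endloop
endfacet
facet normal -0.829 -0.157 -0.536
outer loop
vertex -3.877 -3.706 2.115
vertex -3.467 -3.73 1.488
vertex -3.656 -4.294 1.945
endloop
endfacet
facet normal -0.124 -0.318 0.940
outer loop
vertex -3.877 -3.706 2.115
vertex -3.656 -4.294 1.945
vertex -1.973 -3.45 2.452
endloop
endfacet
facet normal -0.830 -0.156 -0.536
outer loop
vertex -3.656 -4.294 1.945
vertex -3.467 -3.73 1.488
vertex -3.293 -4.458 1.431
endloop
endfacet
facet normal 0.281 -0.839 0.466
outer loop
vertex -3.656 -4.294 1.945
vertex -3.293 -4.458 1.431
vertex -1.973 -3.45 2.452
endloop
endfacet
facet normal -0.830 -0.156 -0.535
outer loop
vertex -3.293 -4.458 1.431
vertex -3.467 -3.73 1.488
vertex -3.061 -4.074 0.959
endloop
endfacet
facet normal 0.693 -0.687 -0.218
outer loop
vertex -3.293 -4.458 1.431
vertex -3.061 -4.074 0.959
vertex -1.973 -3.45 2.452
endloop
endfacet
facet normal -0.830 -0.155 -0.536
outer loop
vertex -3.061 -4.074 0.959
vertex -3.467 -3.73 1.488
vertex -3.134 -3.432 0.886
endloop
endfacet
facet normal 0.803 0.024 -0.595
outer loop
vertex -3.061 -4.074 0.959
vertex -3.134 -3.432 0.886
vertex -1.973 -3.45 2.452
endloop
endfacet
facet normal -0.350 -0.359 -0.865
outer loop
vertex -3.311 1.458 -1.382
vertex -4.746 1.519 -0.827
vertex -3.518 3.482 -2.138
endloop
endfacet
facet normal 0.932 -0.039 -0.360
outer loop
vertex -2.934 4.081 -0.693
vertex -3.311 1.458 -1.382
vertex -3.518 3.482 -2.138
endloop
endfacet
facet normal -0.350 -0.359 -0.865
outer loop
vertex -3.518 3.482 -2.138
vertex -4.746 1.519 -0.827
vertex -4.953 3.542 -1.583
endloop
endfacet
facet normal -0.096 0.933 -0.348
outer loop
vertex -4.953 3.542 -1.583
vertex -2.934 4.081 -0.693
vertex -3.518 3.482 -2.138
endloop
endfacet
facet normal 0.095 -0.933 0.348
outer loop
vertex -3.311 1.458 -1.382
vertex -4.162 2.118 0.618
vertex -4.746 1.519 -0.827
endloop
endfacet
facet normal 0.932 -0.039 -0.360
outer loop
vertex -2.727 2.058 0.063
vertex -3.311 1.458 -1.382
vertex -2.934 4.081 -0.693
endloop
endfacet
facet normal 0.096 -0.932 0.348
outer loop
vertex -2.727 2.058 0.063
vertex -4.162 2.118 0.618
vertex -3.311 1.458 -1.382
endloop
endfacet
facet normal -0.932 0.039 0.360
outer loop
vertex -4.746 1.519 -0.827
vertex -4.162 2.118 0.618
vertex -4.953 3.542 -1.583
endloop
endfacet
facet normal -0.095 0.932 -0.349
outer loop
vertex -4.369 4.142 -0.138
vertex -2.934 4.081 -0.693
vertex -4.953 3.542 -1.583
endloop
endfacet
facet normal -0.932 0.039 0.360
outer loop
vertex -4.953 3.542 -1.583
vertex -4.162 2.118 0.618
vertex -4.369 4.142 -0.138
endloop
endfacet
facet normal 0.350 0.359 0.865
outer loop
vertex -4.369 4.142 -0.138
vertex -2.727 2.058 0.063
vertex -2.934 4.081 -0.693
endloop
endfacet
facet normal 0.350 0.359 0.865
outer loop
vertex -4.162 2.118 0.618
vertex -2.727 2.058 0.063
vertex -4.369 4.142 -0.138
endloop
endfacet

endsolid


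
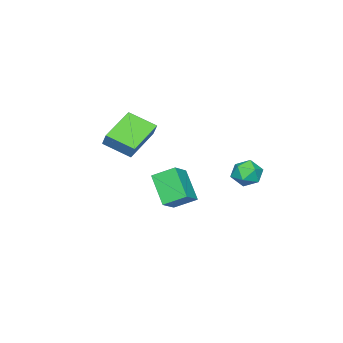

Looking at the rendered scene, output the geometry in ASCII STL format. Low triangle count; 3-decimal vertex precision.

solid 
facet normal 0.208 0.198 0.958
outer loop
vertex 1.314 3.827 -2.475
vertex 0.795 3.25 -2.243
vertex 1.573 3.066 -2.374
endloop
endfacet
facet normal 0.772 0.334 0.541
outer loop
vertex 1.314 3.827 -2.475
vertex 1.573 3.066 -2.374
vertex 1.829 3.5 -3.008
endloop
endfacet
facet normal 0.575 0.817 0.054
outer loop
vertex 1.314 3.827 -2.475
vertex 1.829 3.5 -3.008
vertex 1.21 3.953 -3.268
endloop
endfacet
facet normal -0.112 0.979 0.170
outer loop
vertex 1.314 3.827 -2.475
vertex 1.21 3.953 -3.268
vertex 0.571 3.798 -2.795
endloop
endfacet
facet normal -0.337 0.596 0.729
outer loop
vertex 1.314 3.827 -2.475
vertex 0.571 3.798 -2.795
vertex 0.795 3.25 -2.243
endloop
endfacet
facet normal 0.943 -0.267 0.198
outer loop
vertex 1.829 3.5 -3.008
vertex 1.573 3.066 -2.374
vertex 1.629 2.722 -3.105
endloop
endfacet
facet normal 0.032 -0.488 0.872
outer loop
vertex 1.573 3.066 -2.374
vertex 0.795 3.25 -2.243
vertex 0.99 2.567 -2.632
endloop
endfacet
facet normal -0.851 0.156 0.501
outer loop
vertex 0.795 3.25 -2.243
vertex 0.571 3.798 -2.795
vertex 0.371 3.02 -2.892
endloop
endfacet
facet normal -0.486 0.776 -0.402
outer loop
vertex 0.571 3.798 -2.795
vertex 1.21 3.953 -3.268
vertex 0.627 3.454 -3.526
endloop
endfacet
facet normal 0.623 0.514 -0.589
outer loop
vertex 1.21 3.953 -3.268
vertex 1.829 3.5 -3.008
vertex 1.405 3.27 -3.657
endloop
endfacet
facet normal 0.112 -0.979 -0.170
outer loop
vertex 0.886 2.693 -3.425
vertex 1.629 2.722 -3.105
vertex 0.99 2.567 -2.632
endloop
endfacet
facet normal -0.575 -0.817 -0.054
outer loop
vertex 0.886 2.693 -3.425
vertex 0.99 2.567 -2.632
vertex 0.371 3.02 -2.892
endloop
endfacet
facet normal -0.772 -0.334 -0.541
outer loop
vertex 0.886 2.693 -3.425
vertex 0.371 3.02 -2.892
vertex 0.627 3.454 -3.526
endloop
endfacet
facet normal -0.208 -0.198 -0.958
outer loop
vertex 0.886 2.693 -3.425
vertex 0.627 3.454 -3.526
vertex 1.405 3.27 -3.657
endloop
endfacet
facet normal 0.337 -0.596 -0.729
outer loop
vertex 0.886 2.693 -3.425
vertex 1.405 3.27 -3.657
vertex 1.629 2.722 -3.105
endloop
endfacet
facet normal 0.486 -0.776 0.402
outer loop
vertex 0.99 2.567 -2.632
vertex 1.629 2.722 -3.105
vertex 1.573 3.066 -2.374
endloop
endfacet
facet normal -0.623 -0.514 0.589
outer loop
vertex 0.371 3.02 -2.892
vertex 0.99 2.567 -2.632
vertex 0.795 3.25 -2.243
endloop
endfacet
facet normal -0.943 0.267 -0.198
outer loop
vertex 0.627 3.454 -3.526
vertex 0.371 3.02 -2.892
vertex 0.571 3.798 -2.795
endloop
endfacet
facet normal -0.032 0.488 -0.872
outer loop
vertex 1.405 3.27 -3.657
vertex 0.627 3.454 -3.526
vertex 1.21 3.953 -3.268
endloop
endfacet
facet normal 0.851 -0.156 -0.501
outer loop
vertex 1.629 2.722 -3.105
vertex 1.405 3.27 -3.657
vertex 1.829 3.5 -3.008
endloop
endfacet
facet normal -0.388 -0.612 0.689
outer loop
vertex 3.26 -0.451 -3.259
vertex 2.783 0.525 -2.661
vertex 2.239 -0.547 -3.919
endloop
endfacet
facet normal 0.386 -0.787 -0.482
outer loop
vertex 2.937 0.555 -5.159
vertex 3.26 -0.451 -3.259
vertex 2.239 -0.547 -3.919
endloop
endfacet
facet normal -0.388 -0.612 0.689
outer loop
vertex 2.239 -0.547 -3.919
vertex 2.783 0.525 -2.661
vertex 1.761 0.429 -3.321
endloop
endfacet
facet normal -0.837 -0.079 -0.541
outer loop
vertex 1.761 0.429 -3.321
vertex 2.937 0.555 -5.159
vertex 2.239 -0.547 -3.919
endloop
endfacet
facet normal 0.838 0.078 0.541
outer loop
vertex 3.26 -0.451 -3.259
vertex 3.481 1.627 -3.901
vertex 2.783 0.525 -2.661
endloop
endfacet
facet normal 0.385 -0.787 -0.482
outer loop
vertex 3.959 0.651 -4.499
vertex 3.26 -0.451 -3.259
vertex 2.937 0.555 -5.159
endloop
endfacet
facet normal 0.837 0.078 0.541
outer loop
vertex 3.959 0.651 -4.499
vertex 3.481 1.627 -3.901
vertex 3.26 -0.451 -3.259
endloop
endfacet
facet normal -0.385 0.787 0.482
outer loop
vertex 2.783 0.525 -2.661
vertex 3.481 1.627 -3.901
vertex 1.761 0.429 -3.321
endloop
endfacet
facet normal -0.837 -0.078 -0.541
outer loop
vertex 2.46 1.531 -4.561
vertex 2.937 0.555 -5.159
vertex 1.761 0.429 -3.321
endloop
endfacet
facet normal -0.386 0.787 0.482
outer loop
vertex 1.761 0.429 -3.321
vertex 3.481 1.627 -3.901
vertex 2.46 1.531 -4.561
endloop
endfacet
facet normal 0.388 0.612 -0.689
outer loop
vertex 2.46 1.531 -4.561
vertex 3.959 0.651 -4.499
vertex 2.937 0.555 -5.159
endloop
endfacet
facet normal 0.388 0.612 -0.689
outer loop
vertex 3.481 1.627 -3.901
vertex 3.959 0.651 -4.499
vertex 2.46 1.531 -4.561
endloop
endfacet
facet normal -0.276 -0.449 -0.850
outer loop
vertex 0.812 -3.637 -1.542
vertex 0.5 -2.246 -2.175
vertex 2.786 -3.515 -2.248
endloop
endfacet
facet normal 0.200 -0.892 0.405
outer loop
vertex 3.02 -3.134 -1.525
vertex 0.812 -3.637 -1.542
vertex 2.786 -3.515 -2.248
endloop
endfacet
facet normal -0.276 -0.449 -0.850
outer loop
vertex 2.786 -3.515 -2.248
vertex 0.5 -2.246 -2.175
vertex 2.474 -2.124 -2.881
endloop
endfacet
facet normal 0.940 0.058 -0.335
outer loop
vertex 2.474 -2.124 -2.881
vertex 3.02 -3.134 -1.525
vertex 2.786 -3.515 -2.248
endloop
endfacet
facet normal -0.940 -0.058 0.335
outer loop
vertex 0.812 -3.637 -1.542
vertex 0.734 -1.865 -1.452
vertex 0.5 -2.246 -2.175
endloop
endfacet
facet normal 0.200 -0.892 0.405
outer loop
vertex 1.046 -3.256 -0.819
vertex 0.812 -3.637 -1.542
vertex 3.02 -3.134 -1.525
endloop
endfacet
facet normal -0.940 -0.058 0.335
outer loop
vertex 1.046 -3.256 -0.819
vertex 0.734 -1.865 -1.452
vertex 0.812 -3.637 -1.542
endloop
endfacet
facet normal -0.200 0.892 -0.405
outer loop
vertex 0.5 -2.246 -2.175
vertex 0.734 -1.865 -1.452
vertex 2.474 -2.124 -2.881
endloop
endfacet
facet normal 0.940 0.058 -0.335
outer loop
vertex 2.708 -1.743 -2.158
vertex 3.02 -3.134 -1.525
vertex 2.474 -2.124 -2.881
endloop
endfacet
facet normal -0.200 0.892 -0.405
outer loop
vertex 2.474 -2.124 -2.881
vertex 0.734 -1.865 -1.452
vertex 2.708 -1.743 -2.158
endloop
endfacet
facet normal 0.276 0.449 0.850
outer loop
vertex 2.708 -1.743 -2.158
vertex 1.046 -3.256 -0.819
vertex 3.02 -3.134 -1.525
endloop
endfacet
facet normal 0.276 0.449 0.850
outer loop
vertex 0.734 -1.865 -1.452
vertex 1.046 -3.256 -0.819
vertex 2.708 -1.743 -2.158
endloop
endfacet

endsolid


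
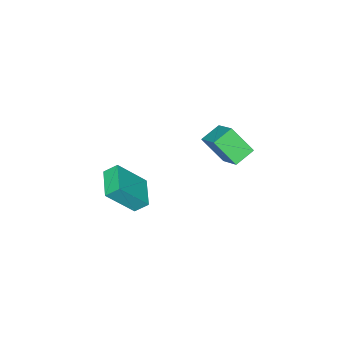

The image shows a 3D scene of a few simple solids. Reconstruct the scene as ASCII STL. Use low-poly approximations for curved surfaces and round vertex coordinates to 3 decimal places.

solid 
facet normal -0.907 0.147 0.394
outer loop
vertex -4.283 -0.901 -0.594
vertex -3.68 0.355 0.327
vertex -4.627 0.128 -1.77
endloop
endfacet
facet normal -0.361 -0.752 -0.552
outer loop
vertex -3.62 -0.035 -2.207
vertex -4.283 -0.901 -0.594
vertex -4.627 0.128 -1.77
endloop
endfacet
facet normal -0.907 0.146 0.394
outer loop
vertex -4.627 0.128 -1.77
vertex -3.68 0.355 0.327
vertex -4.025 1.383 -0.849
endloop
endfacet
facet normal -0.215 0.643 -0.735
outer loop
vertex -4.025 1.383 -0.849
vertex -3.62 -0.035 -2.207
vertex -4.627 0.128 -1.77
endloop
endfacet
facet normal 0.215 -0.643 0.735
outer loop
vertex -4.283 -0.901 -0.594
vertex -2.673 0.192 -0.11
vertex -3.68 0.355 0.327
endloop
endfacet
facet normal -0.360 -0.752 -0.552
outer loop
vertex -3.275 -1.063 -1.031
vertex -4.283 -0.901 -0.594
vertex -3.62 -0.035 -2.207
endloop
endfacet
facet normal 0.215 -0.643 0.735
outer loop
vertex -3.275 -1.063 -1.031
vertex -2.673 0.192 -0.11
vertex -4.283 -0.901 -0.594
endloop
endfacet
facet normal 0.361 0.752 0.551
outer loop
vertex -3.68 0.355 0.327
vertex -2.673 0.192 -0.11
vertex -4.025 1.383 -0.849
endloop
endfacet
facet normal -0.215 0.643 -0.735
outer loop
vertex -3.017 1.221 -1.286
vertex -3.62 -0.035 -2.207
vertex -4.025 1.383 -0.849
endloop
endfacet
facet normal 0.360 0.752 0.552
outer loop
vertex -4.025 1.383 -0.849
vertex -2.673 0.192 -0.11
vertex -3.017 1.221 -1.286
endloop
endfacet
facet normal 0.907 -0.146 -0.394
outer loop
vertex -3.017 1.221 -1.286
vertex -3.275 -1.063 -1.031
vertex -3.62 -0.035 -2.207
endloop
endfacet
facet normal 0.908 -0.146 -0.394
outer loop
vertex -2.673 0.192 -0.11
vertex -3.275 -1.063 -1.031
vertex -3.017 1.221 -1.286
endloop
endfacet
facet normal -0.566 0.350 -0.747
outer loop
vertex 0.23 -1.177 -1.672
vertex 1.268 -0.087 -1.947
vertex 0.61 -1.67 -2.191
endloop
endfacet
facet normal -0.679 -0.712 0.179
outer loop
vertex 1.712 -2.353 -0.733
vertex 0.23 -1.177 -1.672
vertex 0.61 -1.67 -2.191
endloop
endfacet
facet normal -0.564 0.350 -0.748
outer loop
vertex 0.61 -1.67 -2.191
vertex 1.268 -0.087 -1.947
vertex 1.649 -0.58 -2.465
endloop
endfacet
facet normal 0.470 -0.608 -0.640
outer loop
vertex 1.649 -0.58 -2.465
vertex 1.712 -2.353 -0.733
vertex 0.61 -1.67 -2.191
endloop
endfacet
facet normal -0.469 0.608 0.640
outer loop
vertex 0.23 -1.177 -1.672
vertex 2.37 -0.77 -0.489
vertex 1.268 -0.087 -1.947
endloop
endfacet
facet normal -0.679 -0.712 0.179
outer loop
vertex 1.331 -1.86 -0.215
vertex 0.23 -1.177 -1.672
vertex 1.712 -2.353 -0.733
endloop
endfacet
facet normal -0.469 0.608 0.640
outer loop
vertex 1.331 -1.86 -0.215
vertex 2.37 -0.77 -0.489
vertex 0.23 -1.177 -1.672
endloop
endfacet
facet normal 0.678 0.712 -0.179
outer loop
vertex 1.268 -0.087 -1.947
vertex 2.37 -0.77 -0.489
vertex 1.649 -0.58 -2.465
endloop
endfacet
facet normal 0.469 -0.608 -0.640
outer loop
vertex 2.75 -1.263 -1.008
vertex 1.712 -2.353 -0.733
vertex 1.649 -0.58 -2.465
endloop
endfacet
facet normal 0.679 0.712 -0.179
outer loop
vertex 1.649 -0.58 -2.465
vertex 2.37 -0.77 -0.489
vertex 2.75 -1.263 -1.008
endloop
endfacet
facet normal 0.565 -0.349 0.748
outer loop
vertex 2.75 -1.263 -1.008
vertex 1.331 -1.86 -0.215
vertex 1.712 -2.353 -0.733
endloop
endfacet
facet normal 0.565 -0.351 0.747
outer loop
vertex 2.37 -0.77 -0.489
vertex 1.331 -1.86 -0.215
vertex 2.75 -1.263 -1.008
endloop
endfacet

endsolid


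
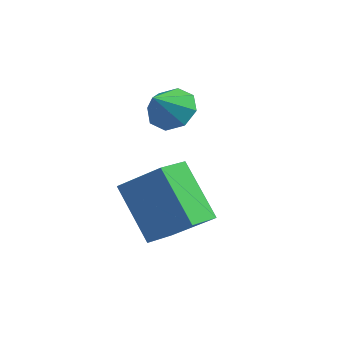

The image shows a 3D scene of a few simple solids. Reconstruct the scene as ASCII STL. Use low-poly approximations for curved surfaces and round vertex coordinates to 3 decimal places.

solid 
facet normal -0.765 -0.060 -0.641
outer loop
vertex 2.269 -4.127 0.416
vertex 2.398 -3.065 0.163
vertex 3.617 -4.663 -1.143
endloop
endfacet
facet normal -0.118 -0.966 0.230
outer loop
vertex 5.002 -4.555 0.017
vertex 2.269 -4.127 0.416
vertex 3.617 -4.663 -1.143
endloop
endfacet
facet normal -0.765 -0.060 -0.641
outer loop
vertex 3.617 -4.663 -1.143
vertex 2.398 -3.065 0.163
vertex 3.747 -3.601 -1.397
endloop
endfacet
facet normal 0.633 -0.253 -0.732
outer loop
vertex 3.747 -3.601 -1.397
vertex 5.002 -4.555 0.017
vertex 3.617 -4.663 -1.143
endloop
endfacet
facet normal -0.633 0.251 0.732
outer loop
vertex 2.269 -4.127 0.416
vertex 3.783 -2.957 1.323
vertex 2.398 -3.065 0.163
endloop
endfacet
facet normal -0.118 -0.966 0.230
outer loop
vertex 3.653 -4.019 1.577
vertex 2.269 -4.127 0.416
vertex 5.002 -4.555 0.017
endloop
endfacet
facet normal -0.633 0.252 0.732
outer loop
vertex 3.653 -4.019 1.577
vertex 3.783 -2.957 1.323
vertex 2.269 -4.127 0.416
endloop
endfacet
facet normal 0.118 0.966 -0.230
outer loop
vertex 2.398 -3.065 0.163
vertex 3.783 -2.957 1.323
vertex 3.747 -3.601 -1.397
endloop
endfacet
facet normal 0.633 -0.251 -0.732
outer loop
vertex 5.131 -3.493 -0.236
vertex 5.002 -4.555 0.017
vertex 3.747 -3.601 -1.397
endloop
endfacet
facet normal 0.118 0.966 -0.230
outer loop
vertex 3.747 -3.601 -1.397
vertex 3.783 -2.957 1.323
vertex 5.131 -3.493 -0.236
endloop
endfacet
facet normal 0.765 0.060 0.641
outer loop
vertex 5.131 -3.493 -0.236
vertex 3.653 -4.019 1.577
vertex 5.002 -4.555 0.017
endloop
endfacet
facet normal 0.765 0.060 0.641
outer loop
vertex 3.783 -2.957 1.323
vertex 3.653 -4.019 1.577
vertex 5.131 -3.493 -0.236
endloop
endfacet
facet normal 0.085 0.704 -0.705
outer loop
vertex 3.355 -1.657 2.607
vertex 2.562 -1.714 2.454
vertex 3.019 -1.269 2.954
endloop
endfacet
facet normal 0.666 -0.087 0.741
outer loop
vertex 3.355 -1.657 2.607
vertex 3.019 -1.269 2.954
vertex 2.458 -2.566 3.306
endloop
endfacet
facet normal 0.085 0.704 -0.705
outer loop
vertex 3.019 -1.269 2.954
vertex 2.562 -1.714 2.454
vertex 2.414 -1.142 3.008
endloop
endfacet
facet normal 0.130 0.207 0.970
outer loop
vertex 3.019 -1.269 2.954
vertex 2.414 -1.142 3.008
vertex 2.458 -2.566 3.306
endloop
endfacet
facet normal 0.086 0.705 -0.705
outer loop
vertex 2.414 -1.142 3.008
vertex 2.562 -1.714 2.454
vertex 1.896 -1.349 2.738
endloop
endfacet
facet normal -0.506 0.162 0.847
outer loop
vertex 2.414 -1.142 3.008
vertex 1.896 -1.349 2.738
vertex 2.458 -2.566 3.306
endloop
endfacet
facet normal 0.086 0.705 -0.704
outer loop
vertex 1.896 -1.349 2.738
vertex 2.562 -1.714 2.454
vertex 1.768 -1.77 2.301
endloop
endfacet
facet normal -0.874 -0.196 0.445
outer loop
vertex 1.896 -1.349 2.738
vertex 1.768 -1.77 2.301
vertex 2.458 -2.566 3.306
endloop
endfacet
facet normal 0.086 0.705 -0.704
outer loop
vertex 1.768 -1.77 2.301
vertex 2.562 -1.714 2.454
vertex 2.105 -2.158 1.954
endloop
endfacet
facet normal -0.755 -0.655 -0.001
outer loop
vertex 1.768 -1.77 2.301
vertex 2.105 -2.158 1.954
vertex 2.458 -2.566 3.306
endloop
endfacet
facet normal 0.086 0.704 -0.704
outer loop
vertex 2.105 -2.158 1.954
vertex 2.562 -1.714 2.454
vertex 2.709 -2.286 1.9
endloop
endfacet
facet normal -0.221 -0.948 -0.228
outer loop
vertex 2.105 -2.158 1.954
vertex 2.709 -2.286 1.9
vertex 2.458 -2.566 3.306
endloop
endfacet
facet normal 0.085 0.704 -0.705
outer loop
vertex 2.709 -2.286 1.9
vertex 2.562 -1.714 2.454
vertex 3.227 -2.078 2.17
endloop
endfacet
facet normal 0.417 -0.903 -0.105
outer loop
vertex 2.709 -2.286 1.9
vertex 3.227 -2.078 2.17
vertex 2.458 -2.566 3.306
endloop
endfacet
facet normal 0.085 0.705 -0.704
outer loop
vertex 3.227 -2.078 2.17
vertex 2.562 -1.714 2.454
vertex 3.355 -1.657 2.607
endloop
endfacet
facet normal 0.784 -0.546 0.296
outer loop
vertex 3.227 -2.078 2.17
vertex 3.355 -1.657 2.607
vertex 2.458 -2.566 3.306
endloop
endfacet

endsolid


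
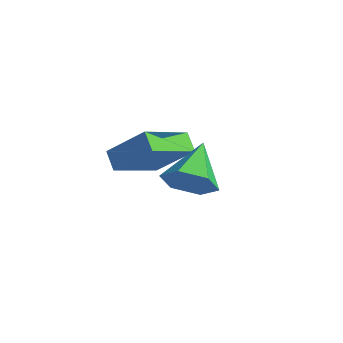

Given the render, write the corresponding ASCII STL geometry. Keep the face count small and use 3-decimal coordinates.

solid 
facet normal 0.459 -0.734 -0.500
outer loop
vertex 3.548 1.735 -0.366
vertex 2.758 1.642 -0.955
vertex 3.487 2.265 -1.2
endloop
endfacet
facet normal 0.606 0.691 0.395
outer loop
vertex 3.548 1.735 -0.366
vertex 3.487 2.265 -1.2
vertex 1.922 2.978 -0.045
endloop
endfacet
facet normal 0.460 -0.734 -0.499
outer loop
vertex 3.487 2.265 -1.2
vertex 2.758 1.642 -0.955
vertex 2.697 2.171 -1.789
endloop
endfacet
facet normal 0.156 0.921 -0.357
outer loop
vertex 3.487 2.265 -1.2
vertex 2.697 2.171 -1.789
vertex 1.922 2.978 -0.045
endloop
endfacet
facet normal 0.460 -0.734 -0.499
outer loop
vertex 2.697 2.171 -1.789
vertex 2.758 1.642 -0.955
vertex 1.968 1.548 -1.544
endloop
endfacet
facet normal -0.645 0.543 -0.538
outer loop
vertex 2.697 2.171 -1.789
vertex 1.968 1.548 -1.544
vertex 1.922 2.978 -0.045
endloop
endfacet
facet normal 0.459 -0.735 -0.499
outer loop
vertex 1.968 1.548 -1.544
vertex 2.758 1.642 -0.955
vertex 2.029 1.019 -0.709
endloop
endfacet
facet normal -0.997 -0.065 0.032
outer loop
vertex 1.968 1.548 -1.544
vertex 2.029 1.019 -0.709
vertex 1.922 2.978 -0.045
endloop
endfacet
facet normal 0.459 -0.735 -0.500
outer loop
vertex 2.029 1.019 -0.709
vertex 2.758 1.642 -0.955
vertex 2.819 1.112 -0.12
endloop
endfacet
facet normal -0.549 -0.295 0.782
outer loop
vertex 2.029 1.019 -0.709
vertex 2.819 1.112 -0.12
vertex 1.922 2.978 -0.045
endloop
endfacet
facet normal 0.459 -0.735 -0.500
outer loop
vertex 2.819 1.112 -0.12
vertex 2.758 1.642 -0.955
vertex 3.548 1.735 -0.366
endloop
endfacet
facet normal 0.254 0.083 0.964
outer loop
vertex 2.819 1.112 -0.12
vertex 3.548 1.735 -0.366
vertex 1.922 2.978 -0.045
endloop
endfacet
facet normal -0.657 -0.311 -0.687
outer loop
vertex -1.972 2.081 -2.019
vertex -1.979 3.979 -2.872
vertex -1.316 1.849 -2.541
endloop
endfacet
facet normal 0.003 -0.912 0.410
outer loop
vertex -0.021 2.461 -1.188
vertex -1.972 2.081 -2.019
vertex -1.316 1.849 -2.541
endloop
endfacet
facet normal -0.657 -0.311 -0.687
outer loop
vertex -1.316 1.849 -2.541
vertex -1.979 3.979 -2.872
vertex -1.323 3.746 -3.394
endloop
endfacet
facet normal 0.754 -0.267 -0.600
outer loop
vertex -1.323 3.746 -3.394
vertex -0.021 2.461 -1.188
vertex -1.316 1.849 -2.541
endloop
endfacet
facet normal -0.754 0.267 0.601
outer loop
vertex -1.972 2.081 -2.019
vertex -0.684 4.591 -1.519
vertex -1.979 3.979 -2.872
endloop
endfacet
facet normal 0.003 -0.912 0.410
outer loop
vertex -0.677 2.694 -0.666
vertex -1.972 2.081 -2.019
vertex -0.021 2.461 -1.188
endloop
endfacet
facet normal -0.754 0.267 0.600
outer loop
vertex -0.677 2.694 -0.666
vertex -0.684 4.591 -1.519
vertex -1.972 2.081 -2.019
endloop
endfacet
facet normal -0.002 0.912 -0.410
outer loop
vertex -1.979 3.979 -2.872
vertex -0.684 4.591 -1.519
vertex -1.323 3.746 -3.394
endloop
endfacet
facet normal 0.754 -0.267 -0.600
outer loop
vertex -0.028 4.359 -2.041
vertex -0.021 2.461 -1.188
vertex -1.323 3.746 -3.394
endloop
endfacet
facet normal -0.004 0.912 -0.410
outer loop
vertex -1.323 3.746 -3.394
vertex -0.684 4.591 -1.519
vertex -0.028 4.359 -2.041
endloop
endfacet
facet normal 0.657 0.311 0.687
outer loop
vertex -0.028 4.359 -2.041
vertex -0.677 2.694 -0.666
vertex -0.021 2.461 -1.188
endloop
endfacet
facet normal 0.657 0.311 0.687
outer loop
vertex -0.684 4.591 -1.519
vertex -0.677 2.694 -0.666
vertex -0.028 4.359 -2.041
endloop
endfacet

endsolid


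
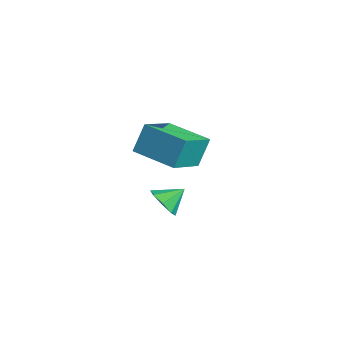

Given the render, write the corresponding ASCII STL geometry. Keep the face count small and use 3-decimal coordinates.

solid 
facet normal -0.891 -0.443 0.103
outer loop
vertex -4.237 0.078 4.144
vertex -5.104 1.627 3.311
vertex -4.082 -0.536 2.839
endloop
endfacet
facet normal 0.442 -0.790 0.424
outer loop
vertex -2.256 0.373 2.629
vertex -4.237 0.078 4.144
vertex -4.082 -0.536 2.839
endloop
endfacet
facet normal -0.891 -0.443 0.103
outer loop
vertex -4.082 -0.536 2.839
vertex -5.104 1.627 3.311
vertex -4.949 1.013 2.007
endloop
endfacet
facet normal 0.107 -0.423 -0.900
outer loop
vertex -4.949 1.013 2.007
vertex -2.256 0.373 2.629
vertex -4.082 -0.536 2.839
endloop
endfacet
facet normal -0.107 0.424 0.899
outer loop
vertex -4.237 0.078 4.144
vertex -3.278 2.536 3.101
vertex -5.104 1.627 3.311
endloop
endfacet
facet normal 0.442 -0.790 0.425
outer loop
vertex -2.411 0.987 3.933
vertex -4.237 0.078 4.144
vertex -2.256 0.373 2.629
endloop
endfacet
facet normal -0.107 0.423 0.900
outer loop
vertex -2.411 0.987 3.933
vertex -3.278 2.536 3.101
vertex -4.237 0.078 4.144
endloop
endfacet
facet normal -0.442 0.790 -0.425
outer loop
vertex -5.104 1.627 3.311
vertex -3.278 2.536 3.101
vertex -4.949 1.013 2.007
endloop
endfacet
facet normal 0.107 -0.424 -0.899
outer loop
vertex -3.123 1.922 1.796
vertex -2.256 0.373 2.629
vertex -4.949 1.013 2.007
endloop
endfacet
facet normal -0.442 0.790 -0.424
outer loop
vertex -4.949 1.013 2.007
vertex -3.278 2.536 3.101
vertex -3.123 1.922 1.796
endloop
endfacet
facet normal 0.891 0.443 -0.103
outer loop
vertex -3.123 1.922 1.796
vertex -2.411 0.987 3.933
vertex -2.256 0.373 2.629
endloop
endfacet
facet normal 0.890 0.443 -0.103
outer loop
vertex -3.278 2.536 3.101
vertex -2.411 0.987 3.933
vertex -3.123 1.922 1.796
endloop
endfacet
facet normal -0.096 -0.821 -0.562
outer loop
vertex 1.269 -1.916 3.353
vertex 0.709 -1.591 2.974
vertex 1.454 -1.624 2.895
endloop
endfacet
facet normal 0.839 0.236 0.490
outer loop
vertex 1.269 -1.916 3.353
vertex 1.454 -1.624 2.895
vertex 0.811 -0.729 3.566
endloop
endfacet
facet normal -0.096 -0.820 -0.564
outer loop
vertex 1.454 -1.624 2.895
vertex 0.709 -1.591 2.974
vertex 1.203 -1.312 2.484
endloop
endfacet
facet normal 0.800 0.599 -0.033
outer loop
vertex 1.454 -1.624 2.895
vertex 1.203 -1.312 2.484
vertex 0.811 -0.729 3.566
endloop
endfacet
facet normal -0.096 -0.821 -0.564
outer loop
vertex 1.203 -1.312 2.484
vertex 0.709 -1.591 2.974
vertex 0.663 -1.164 2.36
endloop
endfacet
facet normal 0.322 0.877 -0.356
outer loop
vertex 1.203 -1.312 2.484
vertex 0.663 -1.164 2.36
vertex 0.811 -0.729 3.566
endloop
endfacet
facet normal -0.098 -0.820 -0.563
outer loop
vertex 0.663 -1.164 2.36
vertex 0.709 -1.591 2.974
vertex 0.15 -1.265 2.596
endloop
endfacet
facet normal -0.311 0.906 -0.288
outer loop
vertex 0.663 -1.164 2.36
vertex 0.15 -1.265 2.596
vertex 0.811 -0.729 3.566
endloop
endfacet
facet normal -0.097 -0.820 -0.564
outer loop
vertex 0.15 -1.265 2.596
vertex 0.709 -1.591 2.974
vertex -0.036 -1.558 3.054
endloop
endfacet
facet normal -0.733 0.668 0.130
outer loop
vertex 0.15 -1.265 2.596
vertex -0.036 -1.558 3.054
vertex 0.811 -0.729 3.566
endloop
endfacet
facet normal -0.097 -0.821 -0.562
outer loop
vertex -0.036 -1.558 3.054
vertex 0.709 -1.591 2.974
vertex 0.215 -1.869 3.465
endloop
endfacet
facet normal -0.693 0.304 0.654
outer loop
vertex -0.036 -1.558 3.054
vertex 0.215 -1.869 3.465
vertex 0.811 -0.729 3.566
endloop
endfacet
facet normal -0.097 -0.821 -0.563
outer loop
vertex 0.215 -1.869 3.465
vertex 0.709 -1.591 2.974
vertex 0.756 -2.018 3.589
endloop
endfacet
facet normal -0.216 0.027 0.976
outer loop
vertex 0.215 -1.869 3.465
vertex 0.756 -2.018 3.589
vertex 0.811 -0.729 3.566
endloop
endfacet
facet normal -0.096 -0.821 -0.563
outer loop
vertex 0.756 -2.018 3.589
vertex 0.709 -1.591 2.974
vertex 1.269 -1.916 3.353
endloop
endfacet
facet normal 0.418 -0.002 0.908
outer loop
vertex 0.756 -2.018 3.589
vertex 1.269 -1.916 3.353
vertex 0.811 -0.729 3.566
endloop
endfacet

endsolid


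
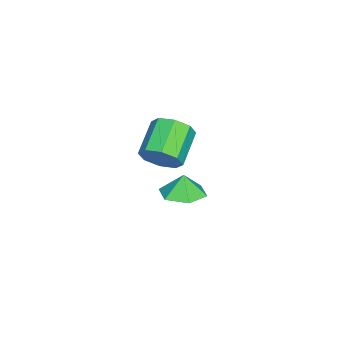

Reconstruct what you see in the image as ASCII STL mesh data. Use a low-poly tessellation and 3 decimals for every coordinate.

solid 
facet normal 0.893 -0.037 -0.449
outer loop
vertex -0.064 -2.202 -1.82
vertex -0.448 -1.587 -2.633
vertex 0.04 -1.387 -1.68
endloop
endfacet
facet normal 0.433 -0.206 0.878
outer loop
vertex -0.064 -2.202 -1.82
vertex 0.04 -1.387 -1.68
vertex -1.868 -2.128 -0.913
endloop
endfacet
facet normal 0.433 -0.206 0.878
outer loop
vertex -1.868 -2.128 -0.913
vertex 0.04 -1.387 -1.68
vertex -1.764 -1.312 -0.773
endloop
endfacet
facet normal -0.893 0.037 0.449
outer loop
vertex -1.868 -2.128 -0.913
vertex -1.764 -1.312 -0.773
vertex -2.252 -1.513 -1.727
endloop
endfacet
facet normal 0.893 -0.036 -0.449
outer loop
vertex 0.04 -1.387 -1.68
vertex -0.448 -1.587 -2.633
vertex -0.142 -0.688 -2.098
endloop
endfacet
facet normal 0.395 0.545 0.740
outer loop
vertex 0.04 -1.387 -1.68
vertex -0.142 -0.688 -2.098
vertex -1.764 -1.312 -0.773
endloop
endfacet
facet normal 0.394 0.545 0.740
outer loop
vertex -1.764 -1.312 -0.773
vertex -0.142 -0.688 -2.098
vertex -1.945 -0.614 -1.191
endloop
endfacet
facet normal -0.893 0.037 0.449
outer loop
vertex -1.764 -1.312 -0.773
vertex -1.945 -0.614 -1.191
vertex -2.252 -1.513 -1.727
endloop
endfacet
facet normal 0.893 -0.037 -0.448
outer loop
vertex -0.142 -0.688 -2.098
vertex -0.448 -1.587 -2.633
vertex -0.503 -0.517 -2.831
endloop
endfacet
facet normal 0.124 0.978 0.167
outer loop
vertex -0.142 -0.688 -2.098
vertex -0.503 -0.517 -2.831
vertex -1.945 -0.614 -1.191
endloop
endfacet
facet normal 0.125 0.978 0.168
outer loop
vertex -1.945 -0.614 -1.191
vertex -0.503 -0.517 -2.831
vertex -2.307 -0.442 -1.924
endloop
endfacet
facet normal -0.893 0.037 0.449
outer loop
vertex -1.945 -0.614 -1.191
vertex -2.307 -0.442 -1.924
vertex -2.252 -1.513 -1.727
endloop
endfacet
facet normal 0.893 -0.037 -0.449
outer loop
vertex -0.503 -0.517 -2.831
vertex -0.448 -1.587 -2.633
vertex -0.832 -0.972 -3.447
endloop
endfacet
facet normal -0.218 0.837 -0.502
outer loop
vertex -0.503 -0.517 -2.831
vertex -0.832 -0.972 -3.447
vertex -2.307 -0.442 -1.924
endloop
endfacet
facet normal -0.218 0.836 -0.503
outer loop
vertex -2.307 -0.442 -1.924
vertex -0.832 -0.972 -3.447
vertex -2.636 -0.898 -2.54
endloop
endfacet
facet normal -0.893 0.037 0.449
outer loop
vertex -2.307 -0.442 -1.924
vertex -2.636 -0.898 -2.54
vertex -2.252 -1.513 -1.727
endloop
endfacet
facet normal 0.893 -0.037 -0.449
outer loop
vertex -0.832 -0.972 -3.447
vertex -0.448 -1.587 -2.633
vertex -0.936 -1.788 -3.587
endloop
endfacet
facet normal -0.433 0.206 -0.878
outer loop
vertex -0.832 -0.972 -3.447
vertex -0.936 -1.788 -3.587
vertex -2.636 -0.898 -2.54
endloop
endfacet
facet normal -0.433 0.206 -0.878
outer loop
vertex -2.636 -0.898 -2.54
vertex -0.936 -1.788 -3.587
vertex -2.74 -1.713 -2.68
endloop
endfacet
facet normal -0.893 0.037 0.449
outer loop
vertex -2.636 -0.898 -2.54
vertex -2.74 -1.713 -2.68
vertex -2.252 -1.513 -1.727
endloop
endfacet
facet normal 0.893 -0.037 -0.449
outer loop
vertex -0.936 -1.788 -3.587
vertex -0.448 -1.587 -2.633
vertex -0.755 -2.486 -3.169
endloop
endfacet
facet normal -0.395 -0.545 -0.740
outer loop
vertex -0.936 -1.788 -3.587
vertex -0.755 -2.486 -3.169
vertex -2.74 -1.713 -2.68
endloop
endfacet
facet normal -0.395 -0.545 -0.740
outer loop
vertex -2.74 -1.713 -2.68
vertex -0.755 -2.486 -3.169
vertex -2.558 -2.412 -2.262
endloop
endfacet
facet normal -0.893 0.036 0.449
outer loop
vertex -2.74 -1.713 -2.68
vertex -2.558 -2.412 -2.262
vertex -2.252 -1.513 -1.727
endloop
endfacet
facet normal 0.893 -0.037 -0.449
outer loop
vertex -0.755 -2.486 -3.169
vertex -0.448 -1.587 -2.633
vertex -0.393 -2.658 -2.436
endloop
endfacet
facet normal -0.125 -0.978 -0.168
outer loop
vertex -0.755 -2.486 -3.169
vertex -0.393 -2.658 -2.436
vertex -2.558 -2.412 -2.262
endloop
endfacet
facet normal -0.125 -0.978 -0.167
outer loop
vertex -2.558 -2.412 -2.262
vertex -0.393 -2.658 -2.436
vertex -2.197 -2.583 -1.529
endloop
endfacet
facet normal -0.893 0.037 0.448
outer loop
vertex -2.558 -2.412 -2.262
vertex -2.197 -2.583 -1.529
vertex -2.252 -1.513 -1.727
endloop
endfacet
facet normal 0.893 -0.037 -0.449
outer loop
vertex -0.393 -2.658 -2.436
vertex -0.448 -1.587 -2.633
vertex -0.064 -2.202 -1.82
endloop
endfacet
facet normal 0.218 -0.836 0.503
outer loop
vertex -0.393 -2.658 -2.436
vertex -0.064 -2.202 -1.82
vertex -2.197 -2.583 -1.529
endloop
endfacet
facet normal 0.218 -0.837 0.502
outer loop
vertex -2.197 -2.583 -1.529
vertex -0.064 -2.202 -1.82
vertex -1.868 -2.128 -0.913
endloop
endfacet
facet normal -0.893 0.037 0.449
outer loop
vertex -2.197 -2.583 -1.529
vertex -1.868 -2.128 -0.913
vertex -2.252 -1.513 -1.727
endloop
endfacet
facet normal 0.196 0.032 -0.980
outer loop
vertex 4.781 1.338 -0.593
vertex 3.863 0.787 -0.795
vertex 3.848 1.876 -0.762
endloop
endfacet
facet normal 0.225 0.625 0.747
outer loop
vertex 4.781 1.338 -0.593
vertex 3.848 1.876 -0.762
vertex 3.657 0.753 0.235
endloop
endfacet
facet normal 0.196 0.032 -0.980
outer loop
vertex 3.848 1.876 -0.762
vertex 3.863 0.787 -0.795
vertex 2.93 1.324 -0.964
endloop
endfacet
facet normal -0.505 0.620 0.601
outer loop
vertex 3.848 1.876 -0.762
vertex 2.93 1.324 -0.964
vertex 3.657 0.753 0.235
endloop
endfacet
facet normal 0.196 0.031 -0.980
outer loop
vertex 2.93 1.324 -0.964
vertex 3.863 0.787 -0.795
vertex 2.945 0.235 -0.996
endloop
endfacet
facet normal -0.860 -0.027 0.509
outer loop
vertex 2.93 1.324 -0.964
vertex 2.945 0.235 -0.996
vertex 3.657 0.753 0.235
endloop
endfacet
facet normal 0.196 0.031 -0.980
outer loop
vertex 2.945 0.235 -0.996
vertex 3.863 0.787 -0.795
vertex 3.878 -0.303 -0.827
endloop
endfacet
facet normal -0.487 -0.668 0.563
outer loop
vertex 2.945 0.235 -0.996
vertex 3.878 -0.303 -0.827
vertex 3.657 0.753 0.235
endloop
endfacet
facet normal 0.197 0.031 -0.980
outer loop
vertex 3.878 -0.303 -0.827
vertex 3.863 0.787 -0.795
vertex 4.796 0.249 -0.625
endloop
endfacet
facet normal 0.242 -0.662 0.709
outer loop
vertex 3.878 -0.303 -0.827
vertex 4.796 0.249 -0.625
vertex 3.657 0.753 0.235
endloop
endfacet
facet normal 0.197 0.032 -0.980
outer loop
vertex 4.796 0.249 -0.625
vertex 3.863 0.787 -0.795
vertex 4.781 1.338 -0.593
endloop
endfacet
facet normal 0.598 -0.015 0.801
outer loop
vertex 4.796 0.249 -0.625
vertex 4.781 1.338 -0.593
vertex 3.657 0.753 0.235
endloop
endfacet

endsolid


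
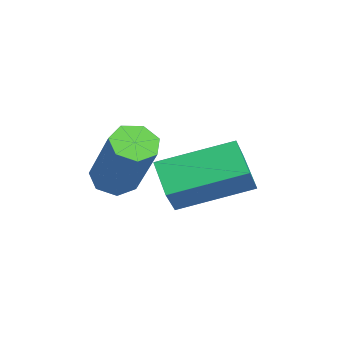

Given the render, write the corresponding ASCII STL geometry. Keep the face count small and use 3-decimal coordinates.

solid 
facet normal -0.827 -0.107 0.552
outer loop
vertex 3.157 -1.43 1.964
vertex 3.307 0.365 2.536
vertex 2.561 -1.115 1.132
endloop
endfacet
facet normal -0.079 -0.950 -0.303
outer loop
vertex 3.413 -1.005 0.564
vertex 3.157 -1.43 1.964
vertex 2.561 -1.115 1.132
endloop
endfacet
facet normal -0.827 -0.107 0.552
outer loop
vertex 2.561 -1.115 1.132
vertex 3.307 0.365 2.536
vertex 2.711 0.68 1.705
endloop
endfacet
facet normal -0.556 0.295 -0.777
outer loop
vertex 2.711 0.68 1.705
vertex 3.413 -1.005 0.564
vertex 2.561 -1.115 1.132
endloop
endfacet
facet normal 0.556 -0.294 0.777
outer loop
vertex 3.157 -1.43 1.964
vertex 4.159 0.475 1.968
vertex 3.307 0.365 2.536
endloop
endfacet
facet normal -0.080 -0.950 -0.303
outer loop
vertex 4.009 -1.32 1.395
vertex 3.157 -1.43 1.964
vertex 3.413 -1.005 0.564
endloop
endfacet
facet normal 0.557 -0.294 0.777
outer loop
vertex 4.009 -1.32 1.395
vertex 4.159 0.475 1.968
vertex 3.157 -1.43 1.964
endloop
endfacet
facet normal 0.079 0.950 0.303
outer loop
vertex 3.307 0.365 2.536
vertex 4.159 0.475 1.968
vertex 2.711 0.68 1.705
endloop
endfacet
facet normal -0.557 0.294 -0.777
outer loop
vertex 3.563 0.79 1.136
vertex 3.413 -1.005 0.564
vertex 2.711 0.68 1.705
endloop
endfacet
facet normal 0.079 0.950 0.303
outer loop
vertex 2.711 0.68 1.705
vertex 4.159 0.475 1.968
vertex 3.563 0.79 1.136
endloop
endfacet
facet normal 0.827 0.107 -0.552
outer loop
vertex 3.563 0.79 1.136
vertex 4.009 -1.32 1.395
vertex 3.413 -1.005 0.564
endloop
endfacet
facet normal 0.827 0.107 -0.552
outer loop
vertex 4.159 0.475 1.968
vertex 4.009 -1.32 1.395
vertex 3.563 0.79 1.136
endloop
endfacet
facet normal -0.556 -0.139 -0.820
outer loop
vertex 3.334 -2.72 1.374
vertex 3.018 -2.266 1.511
vertex 3.491 -2.287 1.194
endloop
endfacet
facet normal 0.768 -0.463 -0.442
outer loop
vertex 3.334 -2.72 1.374
vertex 3.491 -2.287 1.194
vertex 4.418 -2.448 2.972
endloop
endfacet
facet normal 0.768 -0.463 -0.442
outer loop
vertex 4.418 -2.448 2.972
vertex 3.491 -2.287 1.194
vertex 4.575 -2.015 2.791
endloop
endfacet
facet normal 0.557 0.140 0.819
outer loop
vertex 4.418 -2.448 2.972
vertex 4.575 -2.015 2.791
vertex 4.102 -1.994 3.109
endloop
endfacet
facet normal -0.556 -0.140 -0.820
outer loop
vertex 3.491 -2.287 1.194
vertex 3.018 -2.266 1.511
vertex 3.292 -1.838 1.252
endloop
endfacet
facet normal 0.727 0.395 -0.561
outer loop
vertex 3.491 -2.287 1.194
vertex 3.292 -1.838 1.252
vertex 4.575 -2.015 2.791
endloop
endfacet
facet normal 0.727 0.396 -0.561
outer loop
vertex 4.575 -2.015 2.791
vertex 3.292 -1.838 1.252
vertex 4.376 -1.566 2.85
endloop
endfacet
facet normal 0.557 0.139 0.819
outer loop
vertex 4.575 -2.015 2.791
vertex 4.376 -1.566 2.85
vertex 4.102 -1.994 3.109
endloop
endfacet
facet normal -0.556 -0.140 -0.819
outer loop
vertex 3.292 -1.838 1.252
vertex 3.018 -2.266 1.511
vertex 2.886 -1.711 1.506
endloop
endfacet
facet normal 0.139 0.956 -0.257
outer loop
vertex 3.292 -1.838 1.252
vertex 2.886 -1.711 1.506
vertex 4.376 -1.566 2.85
endloop
endfacet
facet normal 0.139 0.956 -0.257
outer loop
vertex 4.376 -1.566 2.85
vertex 2.886 -1.711 1.506
vertex 3.971 -1.439 3.104
endloop
endfacet
facet normal 0.557 0.139 0.819
outer loop
vertex 4.376 -1.566 2.85
vertex 3.971 -1.439 3.104
vertex 4.102 -1.994 3.109
endloop
endfacet
facet normal -0.557 -0.140 -0.819
outer loop
vertex 2.886 -1.711 1.506
vertex 3.018 -2.266 1.511
vertex 2.58 -2.002 1.764
endloop
endfacet
facet normal -0.554 0.797 0.241
outer loop
vertex 2.886 -1.711 1.506
vertex 2.58 -2.002 1.764
vertex 3.971 -1.439 3.104
endloop
endfacet
facet normal -0.555 0.796 0.241
outer loop
vertex 3.971 -1.439 3.104
vertex 2.58 -2.002 1.764
vertex 3.665 -1.73 3.361
endloop
endfacet
facet normal 0.556 0.139 0.819
outer loop
vertex 3.971 -1.439 3.104
vertex 3.665 -1.73 3.361
vertex 4.102 -1.994 3.109
endloop
endfacet
facet normal -0.557 -0.138 -0.819
outer loop
vertex 2.58 -2.002 1.764
vertex 3.018 -2.266 1.511
vertex 2.603 -2.492 1.831
endloop
endfacet
facet normal -0.830 0.037 0.557
outer loop
vertex 2.58 -2.002 1.764
vertex 2.603 -2.492 1.831
vertex 3.665 -1.73 3.361
endloop
endfacet
facet normal -0.830 0.038 0.557
outer loop
vertex 3.665 -1.73 3.361
vertex 2.603 -2.492 1.831
vertex 3.688 -2.22 3.429
endloop
endfacet
facet normal 0.557 0.140 0.819
outer loop
vertex 3.665 -1.73 3.361
vertex 3.688 -2.22 3.429
vertex 4.102 -1.994 3.109
endloop
endfacet
facet normal -0.555 -0.141 -0.820
outer loop
vertex 2.603 -2.492 1.831
vertex 3.018 -2.266 1.511
vertex 2.939 -2.811 1.658
endloop
endfacet
facet normal -0.480 -0.751 0.454
outer loop
vertex 2.603 -2.492 1.831
vertex 2.939 -2.811 1.658
vertex 3.688 -2.22 3.429
endloop
endfacet
facet normal -0.480 -0.751 0.454
outer loop
vertex 3.688 -2.22 3.429
vertex 2.939 -2.811 1.658
vertex 4.023 -2.539 3.255
endloop
endfacet
facet normal 0.557 0.139 0.819
outer loop
vertex 3.688 -2.22 3.429
vertex 4.023 -2.539 3.255
vertex 4.102 -1.994 3.109
endloop
endfacet
facet normal -0.556 -0.140 -0.819
outer loop
vertex 2.939 -2.811 1.658
vertex 3.018 -2.266 1.511
vertex 3.334 -2.72 1.374
endloop
endfacet
facet normal 0.231 -0.973 0.009
outer loop
vertex 2.939 -2.811 1.658
vertex 3.334 -2.72 1.374
vertex 4.023 -2.539 3.255
endloop
endfacet
facet normal 0.231 -0.973 0.009
outer loop
vertex 4.023 -2.539 3.255
vertex 3.334 -2.72 1.374
vertex 4.418 -2.448 2.972
endloop
endfacet
facet normal 0.555 0.139 0.820
outer loop
vertex 4.023 -2.539 3.255
vertex 4.418 -2.448 2.972
vertex 4.102 -1.994 3.109
endloop
endfacet

endsolid
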